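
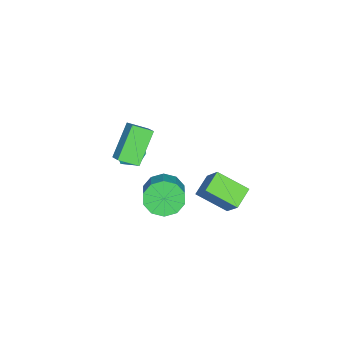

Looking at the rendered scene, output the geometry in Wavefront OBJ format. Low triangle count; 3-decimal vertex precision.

v 0.231 -1.52 3.402
v 0.764 -0.996 3.92
v -0.186 -0.567 2.866
v 0.348 -0.043 3.384
v 1.752 -1.657 1.976
v 2.286 -1.133 2.494
v 1.336 -0.704 1.44
v 1.869 -0.18 1.958
v 1.515 0.95 -0.088
v 2.054 0.085 -0.377
v 3.045 0.504 0.219
v 2.505 1.37 0.508
v 2.14 0.541 -0.84
v 3.131 0.96 -0.244
v 1.987 1.153 -1.015
v 2.977 1.572 -0.419
v 1.653 1.688 -0.837
v 2.644 2.107 -0.241
v 1.266 1.941 -0.372
v 2.257 2.36 0.224
v 0.975 1.816 0.201
v 1.966 2.235 0.797
v 0.889 1.36 0.664
v 1.88 1.779 1.26
v 1.043 0.748 0.839
v 2.033 1.167 1.435
v 1.376 0.213 0.661
v 2.367 0.632 1.257
v 1.763 -0.04 0.196
v 2.754 0.379 0.792
v 0.617 2.867 1.096
v 1.317 3.651 2.495
v 0.516 4.482 0.241
v 1.216 5.266 1.64
v 1.724 2.694 0.64
v 2.424 3.478 2.039
v 1.623 4.309 -0.215
v 2.323 5.093 1.184
v -1.689 -1.344 -1.084
v -0.929 -1.826 -1.002
v -2.371 -2.514 -1.638
v -1.611 -2.996 -1.556
v -2.061 -2.734 -0.817
v -1.639 -2.011 -0.475
v -1.661 -2.329 -2.165
v -1.239 -1.606 -1.823
v -0.911 -2.435 -1.671
v -1.158 -2.685 -0.838
v -2.142 -1.655 -1.802
v -2.389 -1.905 -0.969
f 2 4 1
f 5 2 1
f 1 4 3
f 3 5 1
f 2 8 4
f 6 2 5
f 6 8 2
f 4 8 3
f 7 5 3
f 3 8 7
f 7 6 5
f 8 6 7
f 10 9 13
f 10 13 11
f 11 13 14
f 11 14 12
f 13 9 15
f 13 15 14
f 14 15 16
f 14 16 12
f 15 9 17
f 15 17 16
f 16 17 18
f 16 18 12
f 17 9 19
f 17 19 18
f 18 19 20
f 18 20 12
f 19 9 21
f 19 21 20
f 20 21 22
f 20 22 12
f 21 9 23
f 21 23 22
f 22 23 24
f 22 24 12
f 23 9 25
f 23 25 24
f 24 25 26
f 24 26 12
f 25 9 27
f 25 27 26
f 26 27 28
f 26 28 12
f 27 9 29
f 27 29 28
f 28 29 30
f 28 30 12
f 29 9 10
f 29 10 30
f 30 10 11
f 30 11 12
f 32 34 31
f 35 32 31
f 31 34 33
f 33 35 31
f 32 38 34
f 36 32 35
f 36 38 32
f 34 38 33
f 37 35 33
f 33 38 37
f 37 36 35
f 38 36 37
f 39 50 44
f 39 44 40
f 39 40 46
f 39 46 49
f 39 49 50
f 40 44 48
f 44 50 43
f 50 49 41
f 49 46 45
f 46 40 47
f 42 48 43
f 42 43 41
f 42 41 45
f 42 45 47
f 42 47 48
f 43 48 44
f 41 43 50
f 45 41 49
f 47 45 46
f 48 47 40



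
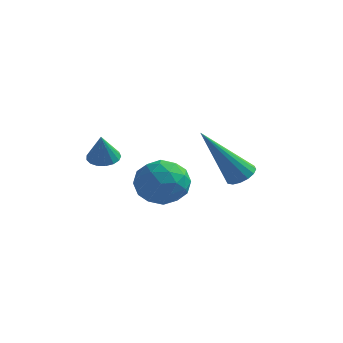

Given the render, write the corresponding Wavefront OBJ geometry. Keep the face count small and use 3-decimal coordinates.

v -3.594 -1.028 0.628
v -3.314 -1.412 0.442
v -3.466 -1.392 1.572
v -3.15 -1.237 0.487
v -3.088 -1.014 0.565
v -3.141 -0.794 0.657
v -3.298 -0.628 0.742
v -3.523 -0.554 0.801
v -3.764 -0.588 0.821
v -3.966 -0.722 0.796
v -4.083 -0.927 0.733
v -4.087 -1.155 0.645
v -3.979 -1.354 0.554
v -3.782 -1.478 0.48
v -3.543 -1.499 0.439
v 0.332 0.026 0.236
v 0.712 -0.314 0.261
v -0.552 -0.826 2.024
v 0.796 -0.107 0.402
v 0.756 0.136 0.497
v 0.603 0.349 0.523
v 0.377 0.476 0.472
v 0.139 0.482 0.357
v -0.047 0.366 0.21
v -0.131 0.159 0.07
v -0.091 -0.083 -0.026
v 0.062 -0.297 -0.052
v 0.288 -0.424 -0.001
v 0.526 -0.43 0.114
v -2.233 1.099 -0.825
v -1.772 0.698 -0.159
v -2.928 -0.158 -1.101
v -2.467 -0.559 -0.435
v -3.089 0.067 -0.24
v -2.66 0.844 -0.07
v -2.04 -0.304 -1.19
v -1.611 0.473 -1.02
v -1.652 -0.169 -0.385
v -2.3 0.06 0.203
v -2.4 0.48 -1.463
v -3.048 0.709 -0.875
v -1.942 1.009 -0.468
v -2.758 -0.469 -0.792
v -3.124 -0.101 -0.677
v -2.853 -0.337 -0.286
v -2.463 1.095 -0.415
v -2.192 0.859 -0.024
v -2.966 0.488 -0.071
v -2.508 -0.319 -1.236
v -2.237 -0.555 -0.845
v -1.847 0.877 -0.974
v -1.576 0.641 -0.583
v -1.734 0.052 -1.189
v -1.6 0.264 -0.209
v -2.008 -0.476 -0.371
v -1.758 -0.326 -0.815
v -1.506 0.131 -0.715
v -1.981 0.399 0.136
v -2.389 -0.341 -0.026
v -2.755 0.027 0.089
v -2.503 0.484 0.189
v -1.911 -0.111 0.003
v -2.311 0.881 -1.234
v -2.719 0.141 -1.396
v -2.197 0.056 -1.449
v -1.945 0.513 -1.349
v -2.692 1.016 -0.889
v -3.1 0.276 -1.051
v -3.194 0.409 -0.545
v -2.942 0.866 -0.445
v -2.789 0.651 -1.263
f 2 1 4
f 2 4 3
f 4 1 5
f 4 5 3
f 5 1 6
f 5 6 3
f 6 1 7
f 6 7 3
f 7 1 8
f 7 8 3
f 8 1 9
f 8 9 3
f 9 1 10
f 9 10 3
f 10 1 11
f 10 11 3
f 11 1 12
f 11 12 3
f 12 1 13
f 12 13 3
f 13 1 14
f 13 14 3
f 14 1 15
f 14 15 3
f 15 1 2
f 15 2 3
f 17 16 19
f 17 19 18
f 19 16 20
f 19 20 18
f 20 16 21
f 20 21 18
f 21 16 22
f 21 22 18
f 22 16 23
f 22 23 18
f 23 16 24
f 23 24 18
f 24 16 25
f 24 25 18
f 25 16 26
f 25 26 18
f 26 16 27
f 26 27 18
f 27 16 28
f 27 28 18
f 28 16 29
f 28 29 18
f 29 16 17
f 29 17 18
f 30 67 46
f 67 41 70
f 46 70 35
f 67 70 46
f 30 46 42
f 46 35 47
f 42 47 31
f 46 47 42
f 30 42 51
f 42 31 52
f 51 52 37
f 42 52 51
f 30 51 63
f 51 37 66
f 63 66 40
f 51 66 63
f 30 63 67
f 63 40 71
f 67 71 41
f 63 71 67
f 31 47 58
f 47 35 61
f 58 61 39
f 47 61 58
f 35 70 48
f 70 41 69
f 48 69 34
f 70 69 48
f 41 71 68
f 71 40 64
f 68 64 32
f 71 64 68
f 40 66 65
f 66 37 53
f 65 53 36
f 66 53 65
f 37 52 57
f 52 31 54
f 57 54 38
f 52 54 57
f 33 59 45
f 59 39 60
f 45 60 34
f 59 60 45
f 33 45 43
f 45 34 44
f 43 44 32
f 45 44 43
f 33 43 50
f 43 32 49
f 50 49 36
f 43 49 50
f 33 50 55
f 50 36 56
f 55 56 38
f 50 56 55
f 33 55 59
f 55 38 62
f 59 62 39
f 55 62 59
f 34 60 48
f 60 39 61
f 48 61 35
f 60 61 48
f 32 44 68
f 44 34 69
f 68 69 41
f 44 69 68
f 36 49 65
f 49 32 64
f 65 64 40
f 49 64 65
f 38 56 57
f 56 36 53
f 57 53 37
f 56 53 57
f 39 62 58
f 62 38 54
f 58 54 31
f 62 54 58



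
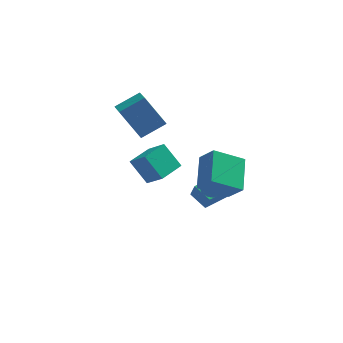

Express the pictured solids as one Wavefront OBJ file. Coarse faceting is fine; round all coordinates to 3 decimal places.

v -5.271 4.332 2.097
v -4.877 3.112 2.522
v -4.009 4.993 2.824
v -3.615 3.774 3.249
v -4.125 4.086 0.331
v -3.731 2.867 0.756
v -2.863 4.748 1.058
v -2.469 3.528 1.483
v 1.09 -1.309 -0.408
v -0.468 -1.83 0.546
v 1.075 0.518 0.565
v -0.483 -0.003 1.519
v 1.823 -1.797 0.521
v 0.265 -2.318 1.475
v 1.808 0.03 1.494
v 0.25 -0.491 2.448
v -2.011 -3.534 2.431
v -2.901 -3.055 3.619
v -2.833 -2.878 1.552
v -3.723 -2.399 2.74
v -1.197 -2.341 2.56
v -2.087 -1.862 3.748
v -2.019 -1.685 1.681
v -2.909 -1.206 2.869
v -0.043 0.368 -0.755
v 0.41 0.291 -0.279
v -0.05 -0.691 -0.921
v 0.403 -0.768 -0.445
v -0.213 -0.581 -0.288
v -0.208 0.073 -0.186
v 0.568 -0.473 -1.014
v 0.573 0.181 -0.912
v 0.788 -0.229 -0.439
v 0.305 -0.297 0.01
v 0.055 -0.103 -1.21
v -0.428 -0.171 -0.761
v 0.184 0.422 -0.502
v 0.176 -0.822 -0.698
v -0.186 -0.713 -0.606
v 0.08 -0.758 -0.326
v -0.179 0.294 -0.448
v 0.087 0.249 -0.168
v -0.279 -0.264 -0.173
v 0.273 -0.649 -1.032
v 0.539 -0.694 -0.752
v 0.28 0.358 -0.874
v 0.546 0.313 -0.594
v 0.639 -0.136 -1.027
v 0.673 0.071 -0.316
v 0.669 -0.551 -0.414
v 0.766 -0.378 -0.749
v 0.768 0.007 -0.688
v 0.389 0.032 -0.053
v 0.385 -0.591 -0.15
v 0.023 -0.481 -0.058
v 0.025 -0.096 0.002
v 0.611 -0.274 -0.147
v -0.025 0.191 -1.05
v -0.029 -0.432 -1.147
v 0.335 -0.304 -1.202
v 0.337 0.081 -1.142
v -0.309 0.151 -0.786
v -0.313 -0.471 -0.884
v -0.408 -0.407 -0.512
v -0.406 -0.022 -0.451
v -0.251 -0.126 -1.053
v -0.26 1.335 -3.412
v -0.024 1.071 -2.552
v -1.091 2.073 -2.957
v -0.855 1.808 -2.097
v 0.875 2.572 -3.343
v 1.111 2.307 -2.483
v 0.044 3.309 -2.888
v 0.28 3.045 -2.028
f 2 4 1
f 5 2 1
f 1 4 3
f 3 5 1
f 2 8 4
f 6 2 5
f 6 8 2
f 4 8 3
f 7 5 3
f 3 8 7
f 7 6 5
f 8 6 7
f 10 12 9
f 13 10 9
f 9 12 11
f 11 13 9
f 10 16 12
f 14 10 13
f 14 16 10
f 12 16 11
f 15 13 11
f 11 16 15
f 15 14 13
f 16 14 15
f 18 20 17
f 21 18 17
f 17 20 19
f 19 21 17
f 18 24 20
f 22 18 21
f 22 24 18
f 20 24 19
f 23 21 19
f 19 24 23
f 23 22 21
f 24 22 23
f 25 62 41
f 62 36 65
f 41 65 30
f 62 65 41
f 25 41 37
f 41 30 42
f 37 42 26
f 41 42 37
f 25 37 46
f 37 26 47
f 46 47 32
f 37 47 46
f 25 46 58
f 46 32 61
f 58 61 35
f 46 61 58
f 25 58 62
f 58 35 66
f 62 66 36
f 58 66 62
f 26 42 53
f 42 30 56
f 53 56 34
f 42 56 53
f 30 65 43
f 65 36 64
f 43 64 29
f 65 64 43
f 36 66 63
f 66 35 59
f 63 59 27
f 66 59 63
f 35 61 60
f 61 32 48
f 60 48 31
f 61 48 60
f 32 47 52
f 47 26 49
f 52 49 33
f 47 49 52
f 28 54 40
f 54 34 55
f 40 55 29
f 54 55 40
f 28 40 38
f 40 29 39
f 38 39 27
f 40 39 38
f 28 38 45
f 38 27 44
f 45 44 31
f 38 44 45
f 28 45 50
f 45 31 51
f 50 51 33
f 45 51 50
f 28 50 54
f 50 33 57
f 54 57 34
f 50 57 54
f 29 55 43
f 55 34 56
f 43 56 30
f 55 56 43
f 27 39 63
f 39 29 64
f 63 64 36
f 39 64 63
f 31 44 60
f 44 27 59
f 60 59 35
f 44 59 60
f 33 51 52
f 51 31 48
f 52 48 32
f 51 48 52
f 34 57 53
f 57 33 49
f 53 49 26
f 57 49 53
f 68 70 67
f 71 68 67
f 67 70 69
f 69 71 67
f 68 74 70
f 72 68 71
f 72 74 68
f 70 74 69
f 73 71 69
f 69 74 73
f 73 72 71
f 74 72 73



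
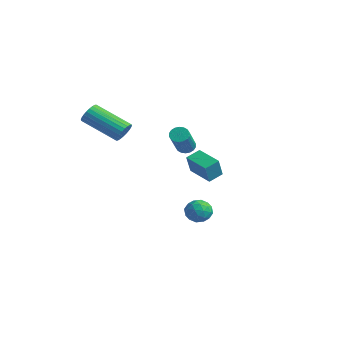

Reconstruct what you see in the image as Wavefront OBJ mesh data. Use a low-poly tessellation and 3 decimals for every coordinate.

v -0.887 -1.009 3.331
v -0.559 -1.003 3.858
v -2.205 -1.964 4.895
v -2.533 -1.971 4.369
v -0.675 -0.79 3.871
v -2.321 -1.751 4.908
v -0.822 -0.612 3.803
v -2.469 -1.573 4.84
v -0.98 -0.493 3.662
v -2.626 -1.454 4.699
v -1.123 -0.454 3.471
v -2.769 -1.415 4.508
v -1.231 -0.499 3.259
v -2.877 -1.46 4.296
v -1.286 -0.621 3.058
v -2.932 -1.582 4.095
v -1.28 -0.803 2.899
v -2.926 -1.764 3.936
v -1.215 -1.016 2.805
v -2.861 -1.977 3.842
v -1.099 -1.229 2.792
v -2.745 -2.19 3.829
v -0.951 -1.407 2.86
v -2.598 -2.368 3.897
v -0.794 -1.526 3.001
v -2.44 -2.487 4.038
v -0.651 -1.565 3.192
v -2.297 -2.526 4.229
v -0.543 -1.52 3.404
v -2.189 -2.481 4.441
v -0.488 -1.398 3.605
v -2.134 -2.359 4.642
v -0.494 -1.216 3.764
v -2.14 -2.177 4.801
v -3.068 4.191 0.587
v -2.609 4.364 0.387
v -1.592 3.241 1.753
v -2.052 3.069 1.953
v -2.656 4.524 0.553
v -1.64 3.401 1.92
v -2.786 4.618 0.727
v -1.77 3.495 2.094
v -2.971 4.627 0.872
v -1.955 3.504 2.239
v -3.176 4.55 0.961
v -2.159 3.427 2.328
v -3.359 4.403 0.976
v -2.343 3.28 2.343
v -3.485 4.213 0.914
v -2.468 3.09 2.281
v -3.528 4.019 0.787
v -2.511 2.896 2.153
v -3.48 3.859 0.62
v -2.464 2.736 1.987
v -3.35 3.765 0.446
v -2.334 2.642 1.813
v -3.165 3.756 0.301
v -2.149 2.633 1.668
v -2.961 3.833 0.212
v -1.944 2.71 1.579
v -2.777 3.98 0.197
v -1.761 2.857 1.564
v -2.652 4.17 0.259
v -1.635 3.047 1.626
v 3.015 0.152 1.809
v 3.271 -0.27 2.848
v 3.014 0.912 2.118
v 3.27 0.49 3.157
v 4.37 0.27 1.523
v 4.626 -0.152 2.562
v 4.369 1.03 1.832
v 4.625 0.608 2.871
v 0.349 2.003 -2.617
v 0.813 2.587 -2.743
v 0.947 1.753 -1.577
v 1.411 2.337 -1.703
v 0.684 2.461 -1.531
v 0.315 2.616 -2.174
v 1.445 1.724 -2.146
v 1.076 1.879 -2.789
v 1.491 2.415 -2.452
v 1.02 2.871 -2.072
v 0.74 1.469 -2.248
v 0.269 1.925 -1.868
v 0.529 2.317 -2.771
v 1.231 2.023 -1.549
v 0.804 2.096 -1.448
v 1.077 2.439 -1.522
v 0.236 2.334 -2.437
v 0.509 2.677 -2.511
v 0.432 2.603 -1.799
v 1.251 1.663 -1.809
v 1.524 2.006 -1.883
v 0.683 1.901 -2.798
v 0.956 2.244 -2.872
v 1.328 1.737 -2.521
v 1.2 2.56 -2.674
v 1.551 2.413 -2.063
v 1.571 2.052 -2.323
v 1.354 2.143 -2.701
v 0.923 2.827 -2.451
v 1.274 2.68 -1.84
v 0.847 2.753 -1.739
v 0.63 2.844 -2.116
v 1.321 2.726 -2.28
v 0.486 1.66 -2.48
v 0.837 1.513 -1.869
v 1.13 1.496 -2.204
v 0.913 1.587 -2.581
v 0.209 1.927 -2.257
v 0.56 1.78 -1.646
v 0.406 2.197 -1.619
v 0.189 2.288 -1.997
v 0.439 1.614 -2.04
f 2 1 5
f 2 5 3
f 3 5 6
f 3 6 4
f 5 1 7
f 5 7 6
f 6 7 8
f 6 8 4
f 7 1 9
f 7 9 8
f 8 9 10
f 8 10 4
f 9 1 11
f 9 11 10
f 10 11 12
f 10 12 4
f 11 1 13
f 11 13 12
f 12 13 14
f 12 14 4
f 13 1 15
f 13 15 14
f 14 15 16
f 14 16 4
f 15 1 17
f 15 17 16
f 16 17 18
f 16 18 4
f 17 1 19
f 17 19 18
f 18 19 20
f 18 20 4
f 19 1 21
f 19 21 20
f 20 21 22
f 20 22 4
f 21 1 23
f 21 23 22
f 22 23 24
f 22 24 4
f 23 1 25
f 23 25 24
f 24 25 26
f 24 26 4
f 25 1 27
f 25 27 26
f 26 27 28
f 26 28 4
f 27 1 29
f 27 29 28
f 28 29 30
f 28 30 4
f 29 1 31
f 29 31 30
f 30 31 32
f 30 32 4
f 31 1 33
f 31 33 32
f 32 33 34
f 32 34 4
f 33 1 2
f 33 2 34
f 34 2 3
f 34 3 4
f 36 35 39
f 36 39 37
f 37 39 40
f 37 40 38
f 39 35 41
f 39 41 40
f 40 41 42
f 40 42 38
f 41 35 43
f 41 43 42
f 42 43 44
f 42 44 38
f 43 35 45
f 43 45 44
f 44 45 46
f 44 46 38
f 45 35 47
f 45 47 46
f 46 47 48
f 46 48 38
f 47 35 49
f 47 49 48
f 48 49 50
f 48 50 38
f 49 35 51
f 49 51 50
f 50 51 52
f 50 52 38
f 51 35 53
f 51 53 52
f 52 53 54
f 52 54 38
f 53 35 55
f 53 55 54
f 54 55 56
f 54 56 38
f 55 35 57
f 55 57 56
f 56 57 58
f 56 58 38
f 57 35 59
f 57 59 58
f 58 59 60
f 58 60 38
f 59 35 61
f 59 61 60
f 60 61 62
f 60 62 38
f 61 35 63
f 61 63 62
f 62 63 64
f 62 64 38
f 63 35 36
f 63 36 64
f 64 36 37
f 64 37 38
f 66 68 65
f 69 66 65
f 65 68 67
f 67 69 65
f 66 72 68
f 70 66 69
f 70 72 66
f 68 72 67
f 71 69 67
f 67 72 71
f 71 70 69
f 72 70 71
f 73 110 89
f 110 84 113
f 89 113 78
f 110 113 89
f 73 89 85
f 89 78 90
f 85 90 74
f 89 90 85
f 73 85 94
f 85 74 95
f 94 95 80
f 85 95 94
f 73 94 106
f 94 80 109
f 106 109 83
f 94 109 106
f 73 106 110
f 106 83 114
f 110 114 84
f 106 114 110
f 74 90 101
f 90 78 104
f 101 104 82
f 90 104 101
f 78 113 91
f 113 84 112
f 91 112 77
f 113 112 91
f 84 114 111
f 114 83 107
f 111 107 75
f 114 107 111
f 83 109 108
f 109 80 96
f 108 96 79
f 109 96 108
f 80 95 100
f 95 74 97
f 100 97 81
f 95 97 100
f 76 102 88
f 102 82 103
f 88 103 77
f 102 103 88
f 76 88 86
f 88 77 87
f 86 87 75
f 88 87 86
f 76 86 93
f 86 75 92
f 93 92 79
f 86 92 93
f 76 93 98
f 93 79 99
f 98 99 81
f 93 99 98
f 76 98 102
f 98 81 105
f 102 105 82
f 98 105 102
f 77 103 91
f 103 82 104
f 91 104 78
f 103 104 91
f 75 87 111
f 87 77 112
f 111 112 84
f 87 112 111
f 79 92 108
f 92 75 107
f 108 107 83
f 92 107 108
f 81 99 100
f 99 79 96
f 100 96 80
f 99 96 100
f 82 105 101
f 105 81 97
f 101 97 74
f 105 97 101



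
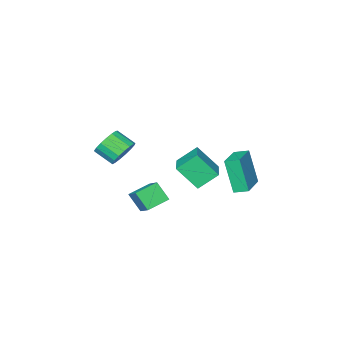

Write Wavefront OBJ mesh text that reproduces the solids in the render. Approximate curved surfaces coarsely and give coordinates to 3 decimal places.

v -3.216 3.17 -0.316
v -3.197 2.451 1.647
v -3.681 3.802 -0.079
v -3.662 3.083 1.883
v -1.758 4.117 0.017
v -1.739 3.398 1.979
v -2.223 4.749 0.253
v -2.204 4.03 2.216
v 2.949 1.253 3.323
v 3.301 1.775 3.909
v 3.683 0.83 4.523
v 3.331 0.307 3.937
v 2.919 1.712 4.049
v 3.301 0.767 4.663
v 2.545 1.544 4.023
v 2.926 0.599 4.638
v 2.262 1.31 3.837
v 2.644 0.364 4.451
v 2.138 1.062 3.533
v 2.519 0.116 4.147
v 2.199 0.858 3.181
v 2.58 -0.088 3.795
v 2.432 0.744 2.861
v 2.813 -0.201 3.475
v 2.783 0.747 2.647
v 3.165 -0.198 3.261
v 3.173 0.866 2.588
v 3.555 -0.08 3.202
v 3.511 1.073 2.697
v 3.893 0.128 3.311
v 3.721 1.322 2.95
v 4.102 0.376 3.564
v 3.754 1.554 3.288
v 4.135 0.609 3.902
v 3.602 1.718 3.634
v 3.984 0.773 4.248
v 2.344 2.53 1.526
v 2.643 3.499 2.222
v 2.161 3.252 0.599
v 2.46 4.221 1.295
v 3.56 2.399 1.185
v 3.859 3.368 1.881
v 3.377 3.121 0.258
v 3.676 4.09 0.954
v -3.34 -0.565 -1.993
v -2.696 -1.571 -0.714
v -4.33 -0.057 -1.095
v -3.685 -1.063 0.184
v -2.155 0.843 -1.484
v -1.51 -0.163 -0.205
v -3.144 1.351 -0.586
v -2.5 0.345 0.693
f 2 4 1
f 5 2 1
f 1 4 3
f 3 5 1
f 2 8 4
f 6 2 5
f 6 8 2
f 4 8 3
f 7 5 3
f 3 8 7
f 7 6 5
f 8 6 7
f 10 9 13
f 10 13 11
f 11 13 14
f 11 14 12
f 13 9 15
f 13 15 14
f 14 15 16
f 14 16 12
f 15 9 17
f 15 17 16
f 16 17 18
f 16 18 12
f 17 9 19
f 17 19 18
f 18 19 20
f 18 20 12
f 19 9 21
f 19 21 20
f 20 21 22
f 20 22 12
f 21 9 23
f 21 23 22
f 22 23 24
f 22 24 12
f 23 9 25
f 23 25 24
f 24 25 26
f 24 26 12
f 25 9 27
f 25 27 26
f 26 27 28
f 26 28 12
f 27 9 29
f 27 29 28
f 28 29 30
f 28 30 12
f 29 9 31
f 29 31 30
f 30 31 32
f 30 32 12
f 31 9 33
f 31 33 32
f 32 33 34
f 32 34 12
f 33 9 35
f 33 35 34
f 34 35 36
f 34 36 12
f 35 9 10
f 35 10 36
f 36 10 11
f 36 11 12
f 38 40 37
f 41 38 37
f 37 40 39
f 39 41 37
f 38 44 40
f 42 38 41
f 42 44 38
f 40 44 39
f 43 41 39
f 39 44 43
f 43 42 41
f 44 42 43
f 46 48 45
f 49 46 45
f 45 48 47
f 47 49 45
f 46 52 48
f 50 46 49
f 50 52 46
f 48 52 47
f 51 49 47
f 47 52 51
f 51 50 49
f 52 50 51



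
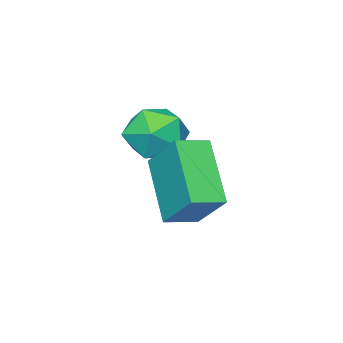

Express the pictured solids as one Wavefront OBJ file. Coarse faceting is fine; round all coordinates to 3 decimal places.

v -3.934 0.083 -1.582
v -3.343 0.251 -0.794
v -2.857 -0.971 -2.166
v -2.266 -0.803 -1.378
v -3.133 -1.283 -1.258
v -3.799 -0.632 -0.897
v -2.401 -0.088 -2.063
v -3.067 0.563 -1.702
v -2.396 0.145 -1.092
v -2.848 -0.593 -0.594
v -3.352 -0.127 -2.366
v -3.804 -0.865 -1.868
v -2.271 1.907 -3.621
v -3.147 0.545 -2.222
v -2.099 3.021 -2.43
v -2.975 1.659 -1.03
v -1.365 1.541 -3.41
v -2.241 0.179 -2.01
v -1.193 2.655 -2.218
v -2.069 1.293 -0.819
f 1 12 6
f 1 6 2
f 1 2 8
f 1 8 11
f 1 11 12
f 2 6 10
f 6 12 5
f 12 11 3
f 11 8 7
f 8 2 9
f 4 10 5
f 4 5 3
f 4 3 7
f 4 7 9
f 4 9 10
f 5 10 6
f 3 5 12
f 7 3 11
f 9 7 8
f 10 9 2
f 14 16 13
f 17 14 13
f 13 16 15
f 15 17 13
f 14 20 16
f 18 14 17
f 18 20 14
f 16 20 15
f 19 17 15
f 15 20 19
f 19 18 17
f 20 18 19



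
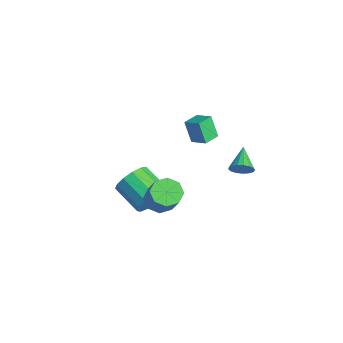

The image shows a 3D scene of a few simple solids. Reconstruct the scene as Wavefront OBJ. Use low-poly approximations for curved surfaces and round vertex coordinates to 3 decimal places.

v 3.071 -2.807 -2.232
v 3.708 -2.365 -2.708
v 4.926 -2.371 -1.085
v 4.289 -2.813 -0.608
v 3.272 -1.932 -2.38
v 4.49 -1.938 -0.756
v 2.718 -2.012 -1.964
v 3.937 -2.018 -0.341
v 2.371 -2.557 -1.706
v 3.59 -2.563 -0.082
v 2.434 -3.249 -1.755
v 3.652 -3.255 -0.132
v 2.87 -3.682 -2.084
v 4.088 -3.688 -0.46
v 3.423 -3.602 -2.499
v 4.642 -3.608 -0.876
v 3.77 -3.057 -2.758
v 4.989 -3.063 -1.134
v -3.614 1.909 -3.376
v -4.125 1.66 -1.988
v -2.736 2.462 -2.953
v -3.247 2.213 -1.565
v -3.053 0.987 -3.335
v -3.564 0.738 -1.947
v -2.175 1.54 -2.912
v -2.686 1.291 -1.524
v 3.248 1.685 -0.795
v 3.45 1.373 -0.19
v 1.972 2.235 -0.085
v 3.592 1.681 -0.173
v 3.655 1.99 -0.3
v 3.625 2.229 -0.539
v 3.509 2.344 -0.837
v 3.333 2.307 -1.126
v 3.137 2.128 -1.338
v 2.967 1.847 -1.426
v 2.861 1.529 -1.37
v 2.844 1.247 -1.181
v 2.919 1.065 -0.904
v 3.07 1.025 -0.602
v 3.261 1.136 -0.344
v 1.999 -2.847 -3.262
v 2.616 -3.469 -2.598
v 1.019 -4.216 -1.814
v 0.401 -3.593 -2.478
v 2.516 -2.938 -2.296
v 0.919 -3.685 -1.511
v 2.252 -2.377 -2.3
v 0.654 -3.124 -1.516
v 1.907 -1.966 -2.61
v 0.31 -2.713 -1.825
v 1.592 -1.834 -3.127
v -0.006 -2.581 -2.342
v 1.405 -2.023 -3.687
v -0.192 -2.77 -2.902
v 1.408 -2.474 -4.112
v -0.19 -3.221 -3.328
v 1.597 -3.043 -4.267
v -0 -3.79 -3.483
v 1.915 -3.55 -4.104
v 0.317 -4.297 -3.319
v 2.259 -3.833 -3.673
v 0.661 -4.58 -2.888
v 2.52 -3.803 -3.112
v 0.923 -4.55 -2.327
f 2 1 5
f 2 5 3
f 3 5 6
f 3 6 4
f 5 1 7
f 5 7 6
f 6 7 8
f 6 8 4
f 7 1 9
f 7 9 8
f 8 9 10
f 8 10 4
f 9 1 11
f 9 11 10
f 10 11 12
f 10 12 4
f 11 1 13
f 11 13 12
f 12 13 14
f 12 14 4
f 13 1 15
f 13 15 14
f 14 15 16
f 14 16 4
f 15 1 17
f 15 17 16
f 16 17 18
f 16 18 4
f 17 1 2
f 17 2 18
f 18 2 3
f 18 3 4
f 20 22 19
f 23 20 19
f 19 22 21
f 21 23 19
f 20 26 22
f 24 20 23
f 24 26 20
f 22 26 21
f 25 23 21
f 21 26 25
f 25 24 23
f 26 24 25
f 28 27 30
f 28 30 29
f 30 27 31
f 30 31 29
f 31 27 32
f 31 32 29
f 32 27 33
f 32 33 29
f 33 27 34
f 33 34 29
f 34 27 35
f 34 35 29
f 35 27 36
f 35 36 29
f 36 27 37
f 36 37 29
f 37 27 38
f 37 38 29
f 38 27 39
f 38 39 29
f 39 27 40
f 39 40 29
f 40 27 41
f 40 41 29
f 41 27 28
f 41 28 29
f 43 42 46
f 43 46 44
f 44 46 47
f 44 47 45
f 46 42 48
f 46 48 47
f 47 48 49
f 47 49 45
f 48 42 50
f 48 50 49
f 49 50 51
f 49 51 45
f 50 42 52
f 50 52 51
f 51 52 53
f 51 53 45
f 52 42 54
f 52 54 53
f 53 54 55
f 53 55 45
f 54 42 56
f 54 56 55
f 55 56 57
f 55 57 45
f 56 42 58
f 56 58 57
f 57 58 59
f 57 59 45
f 58 42 60
f 58 60 59
f 59 60 61
f 59 61 45
f 60 42 62
f 60 62 61
f 61 62 63
f 61 63 45
f 62 42 64
f 62 64 63
f 63 64 65
f 63 65 45
f 64 42 43
f 64 43 65
f 65 43 44
f 65 44 45



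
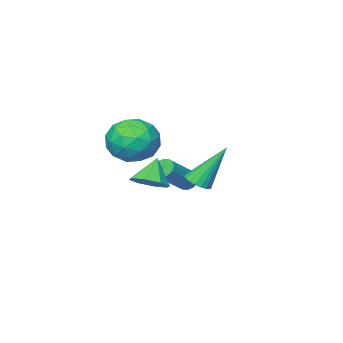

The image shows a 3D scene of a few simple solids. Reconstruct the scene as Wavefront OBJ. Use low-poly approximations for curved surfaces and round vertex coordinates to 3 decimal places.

v 0.363 3.173 -0.031
v 0.904 3.099 0.263
v -0.543 3.847 1.811
v 0.92 3.343 0.181
v 0.84 3.558 0.063
v 0.677 3.706 -0.071
v 0.46 3.762 -0.198
v 0.226 3.716 -0.297
v 0.016 3.576 -0.349
v -0.134 3.367 -0.346
v -0.198 3.124 -0.289
v -0.166 2.889 -0.187
v -0.041 2.704 -0.058
v 0.153 2.6 0.076
v 0.383 2.594 0.191
v 0.61 2.689 0.268
v 0.795 2.868 0.293
v -0.356 -0.691 0.917
v 0.42 -1.135 0.041
v -1.04 -2.565 1.259
v -0.264 -3.009 0.383
v 0.195 -2.562 1.458
v 0.618 -1.404 1.247
v -1.238 -2.296 0.053
v -0.815 -1.138 -0.158
v -0.125 -2.126 -0.493
v 0.761 -2.291 0.376
v -1.381 -1.409 0.924
v -0.495 -1.574 1.793
v 0.092 -0.748 0.449
v -0.712 -2.952 0.851
v -0.443 -2.689 1.483
v 0.014 -2.95 0.969
v 0.208 -0.907 1.157
v 0.665 -1.167 0.643
v 0.532 -2.007 1.476
v -1.285 -2.533 0.657
v -0.828 -2.793 0.143
v -0.634 -0.75 0.331
v -0.177 -1.011 -0.183
v -1.152 -1.693 -0.176
v 0.228 -1.592 -0.38
v -0.174 -2.694 -0.178
v -0.747 -2.275 -0.372
v -0.498 -1.594 -0.497
v 0.749 -1.689 0.131
v 0.346 -2.79 0.332
v 0.616 -2.528 0.964
v 0.865 -1.847 0.84
v 0.428 -2.272 -0.183
v -0.966 -0.91 0.968
v -1.369 -2.011 1.169
v -1.485 -1.853 0.46
v -1.236 -1.172 0.336
v -0.446 -1.006 1.478
v -0.848 -2.108 1.68
v -0.122 -2.106 1.797
v 0.127 -1.425 1.672
v -1.048 -1.428 1.483
v -2.635 -1.064 -2.008
v -2.308 -1.045 -2.437
v -0.799 -0.858 -1.282
v -1.125 -0.876 -0.852
v -2.378 -0.779 -2.388
v -0.869 -0.592 -1.233
v -2.518 -0.589 -2.238
v -1.008 -0.402 -1.082
v -2.688 -0.527 -2.025
v -1.179 -0.339 -0.87
v -2.844 -0.608 -1.808
v -1.335 -0.42 -0.652
v -2.944 -0.811 -1.644
v -1.435 -0.624 -0.489
v -2.961 -1.082 -1.578
v -1.452 -0.895 -0.423
v -2.891 -1.348 -1.627
v -1.382 -1.161 -0.472
v -2.752 -1.538 -1.778
v -1.242 -1.351 -0.622
v -2.581 -1.601 -1.99
v -1.072 -1.413 -0.835
v -2.425 -1.52 -2.208
v -0.916 -1.332 -1.052
v -2.325 -1.316 -2.371
v -0.816 -1.129 -1.216
v 0.657 0.473 -0.848
v 1.144 -0.243 -0.764
v -0.017 0.147 0.288
v 1.41 0.284 -0.455
v 1.234 0.921 -0.376
v 0.721 1.296 -0.573
v 0.17 1.189 -0.931
v -0.096 0.663 -1.24
v 0.079 0.025 -1.319
v 0.593 -0.35 -1.122
f 2 1 4
f 2 4 3
f 4 1 5
f 4 5 3
f 5 1 6
f 5 6 3
f 6 1 7
f 6 7 3
f 7 1 8
f 7 8 3
f 8 1 9
f 8 9 3
f 9 1 10
f 9 10 3
f 10 1 11
f 10 11 3
f 11 1 12
f 11 12 3
f 12 1 13
f 12 13 3
f 13 1 14
f 13 14 3
f 14 1 15
f 14 15 3
f 15 1 16
f 15 16 3
f 16 1 17
f 16 17 3
f 17 1 2
f 17 2 3
f 18 55 34
f 55 29 58
f 34 58 23
f 55 58 34
f 18 34 30
f 34 23 35
f 30 35 19
f 34 35 30
f 18 30 39
f 30 19 40
f 39 40 25
f 30 40 39
f 18 39 51
f 39 25 54
f 51 54 28
f 39 54 51
f 18 51 55
f 51 28 59
f 55 59 29
f 51 59 55
f 19 35 46
f 35 23 49
f 46 49 27
f 35 49 46
f 23 58 36
f 58 29 57
f 36 57 22
f 58 57 36
f 29 59 56
f 59 28 52
f 56 52 20
f 59 52 56
f 28 54 53
f 54 25 41
f 53 41 24
f 54 41 53
f 25 40 45
f 40 19 42
f 45 42 26
f 40 42 45
f 21 47 33
f 47 27 48
f 33 48 22
f 47 48 33
f 21 33 31
f 33 22 32
f 31 32 20
f 33 32 31
f 21 31 38
f 31 20 37
f 38 37 24
f 31 37 38
f 21 38 43
f 38 24 44
f 43 44 26
f 38 44 43
f 21 43 47
f 43 26 50
f 47 50 27
f 43 50 47
f 22 48 36
f 48 27 49
f 36 49 23
f 48 49 36
f 20 32 56
f 32 22 57
f 56 57 29
f 32 57 56
f 24 37 53
f 37 20 52
f 53 52 28
f 37 52 53
f 26 44 45
f 44 24 41
f 45 41 25
f 44 41 45
f 27 50 46
f 50 26 42
f 46 42 19
f 50 42 46
f 61 60 64
f 61 64 62
f 62 64 65
f 62 65 63
f 64 60 66
f 64 66 65
f 65 66 67
f 65 67 63
f 66 60 68
f 66 68 67
f 67 68 69
f 67 69 63
f 68 60 70
f 68 70 69
f 69 70 71
f 69 71 63
f 70 60 72
f 70 72 71
f 71 72 73
f 71 73 63
f 72 60 74
f 72 74 73
f 73 74 75
f 73 75 63
f 74 60 76
f 74 76 75
f 75 76 77
f 75 77 63
f 76 60 78
f 76 78 77
f 77 78 79
f 77 79 63
f 78 60 80
f 78 80 79
f 79 80 81
f 79 81 63
f 80 60 82
f 80 82 81
f 81 82 83
f 81 83 63
f 82 60 84
f 82 84 83
f 83 84 85
f 83 85 63
f 84 60 61
f 84 61 85
f 85 61 62
f 85 62 63
f 87 86 89
f 87 89 88
f 89 86 90
f 89 90 88
f 90 86 91
f 90 91 88
f 91 86 92
f 91 92 88
f 92 86 93
f 92 93 88
f 93 86 94
f 93 94 88
f 94 86 95
f 94 95 88
f 95 86 87
f 95 87 88



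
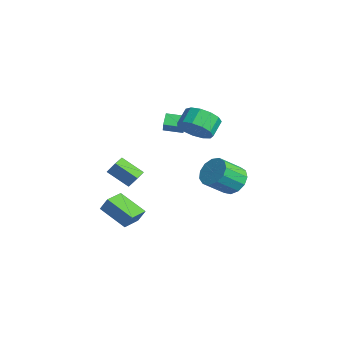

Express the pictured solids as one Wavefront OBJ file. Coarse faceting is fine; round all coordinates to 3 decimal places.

v -0.168 -0.16 2.721
v -0.729 0.243 3.199
v 0.39 0.778 2.585
v -0.171 1.181 3.063
v 0.311 -0.341 3.437
v -0.25 0.062 3.915
v 0.869 0.597 3.301
v 0.308 1 3.779
v -1.086 -2.681 -2.807
v -0.807 -2.36 -2.002
v 0.347 -1.852 -3.634
v 0.626 -1.531 -2.829
v -0.366 -3.749 -2.631
v -0.087 -3.428 -1.826
v 1.067 -2.92 -3.458
v 1.346 -2.599 -2.653
v 2.669 -4.519 2.093
v 3.01 -4.185 2.82
v 2.109 -3.92 2.08
v 2.45 -3.586 2.807
v 3.57 -3.694 1.293
v 3.911 -3.36 2.02
v 3.01 -3.095 1.28
v 3.351 -2.761 2.007
v 1.918 0.763 3.572
v 2.382 0.38 4.42
v 1.826 1.115 5.056
v 1.362 1.497 4.208
v 2.727 0.811 4.224
v 2.171 1.546 4.86
v 2.815 1.227 3.821
v 2.259 1.962 4.457
v 2.619 1.495 3.338
v 2.062 2.23 3.974
v 2.199 1.531 2.93
v 1.643 2.266 3.566
v 1.691 1.323 2.726
v 1.135 2.058 3.362
v 1.255 0.937 2.79
v 0.698 1.672 3.426
v 1.029 0.496 3.103
v 0.473 1.231 3.739
v 1.086 0.139 3.564
v 0.529 0.874 4.2
v 1.407 -0.02 4.028
v 0.85 0.715 4.664
v 1.89 0.07 4.347
v 1.334 0.805 4.983
v 0.597 3.709 -1.734
v 1.213 3.234 -2.346
v 1.28 1.917 -1.258
v 0.663 2.391 -0.646
v 1.533 3.535 -2.002
v 1.6 2.217 -0.915
v 1.556 3.89 -1.573
v 1.623 2.573 -0.485
v 1.275 4.188 -1.195
v 1.342 2.871 -0.107
v 0.778 4.334 -0.988
v 0.845 3.016 0.1
v 0.223 4.281 -1.018
v 0.29 2.964 0.07
v -0.213 4.047 -1.275
v -0.146 2.729 -0.187
v -0.392 3.705 -1.678
v -0.325 2.387 -0.59
v -0.257 3.364 -2.099
v -0.19 2.047 -1.011
v 0.149 3.133 -2.404
v 0.216 1.816 -1.316
v 0.697 3.085 -2.496
v 0.764 1.767 -1.408
f 2 4 1
f 5 2 1
f 1 4 3
f 3 5 1
f 2 8 4
f 6 2 5
f 6 8 2
f 4 8 3
f 7 5 3
f 3 8 7
f 7 6 5
f 8 6 7
f 10 12 9
f 13 10 9
f 9 12 11
f 11 13 9
f 10 16 12
f 14 10 13
f 14 16 10
f 12 16 11
f 15 13 11
f 11 16 15
f 15 14 13
f 16 14 15
f 18 20 17
f 21 18 17
f 17 20 19
f 19 21 17
f 18 24 20
f 22 18 21
f 22 24 18
f 20 24 19
f 23 21 19
f 19 24 23
f 23 22 21
f 24 22 23
f 26 25 29
f 26 29 27
f 27 29 30
f 27 30 28
f 29 25 31
f 29 31 30
f 30 31 32
f 30 32 28
f 31 25 33
f 31 33 32
f 32 33 34
f 32 34 28
f 33 25 35
f 33 35 34
f 34 35 36
f 34 36 28
f 35 25 37
f 35 37 36
f 36 37 38
f 36 38 28
f 37 25 39
f 37 39 38
f 38 39 40
f 38 40 28
f 39 25 41
f 39 41 40
f 40 41 42
f 40 42 28
f 41 25 43
f 41 43 42
f 42 43 44
f 42 44 28
f 43 25 45
f 43 45 44
f 44 45 46
f 44 46 28
f 45 25 47
f 45 47 46
f 46 47 48
f 46 48 28
f 47 25 26
f 47 26 48
f 48 26 27
f 48 27 28
f 50 49 53
f 50 53 51
f 51 53 54
f 51 54 52
f 53 49 55
f 53 55 54
f 54 55 56
f 54 56 52
f 55 49 57
f 55 57 56
f 56 57 58
f 56 58 52
f 57 49 59
f 57 59 58
f 58 59 60
f 58 60 52
f 59 49 61
f 59 61 60
f 60 61 62
f 60 62 52
f 61 49 63
f 61 63 62
f 62 63 64
f 62 64 52
f 63 49 65
f 63 65 64
f 64 65 66
f 64 66 52
f 65 49 67
f 65 67 66
f 66 67 68
f 66 68 52
f 67 49 69
f 67 69 68
f 68 69 70
f 68 70 52
f 69 49 71
f 69 71 70
f 70 71 72
f 70 72 52
f 71 49 50
f 71 50 72
f 72 50 51
f 72 51 52



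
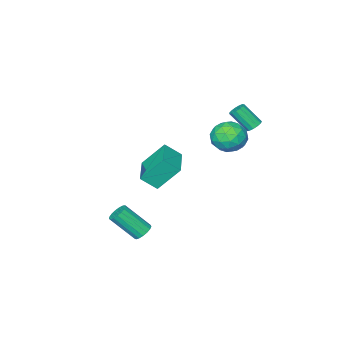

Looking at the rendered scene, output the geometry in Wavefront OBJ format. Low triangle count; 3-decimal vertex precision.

v -3.806 2.18 2.716
v -3.325 2.354 2.624
v -2.793 1.494 3.771
v -3.274 1.32 3.864
v -3.444 2.539 2.817
v -2.912 1.679 3.965
v -3.677 2.61 2.979
v -3.145 1.75 4.127
v -3.952 2.545 3.057
v -3.42 1.684 4.205
v -4.18 2.363 3.027
v -3.648 1.503 4.175
v -4.29 2.124 2.898
v -3.758 1.263 4.046
v -4.246 1.903 2.712
v -3.714 1.042 3.859
v -4.062 1.769 2.527
v -3.53 0.909 3.674
v -3.797 1.766 2.402
v -3.265 0.906 3.549
v -3.535 1.895 2.376
v -3.003 1.034 3.524
v -3.359 2.114 2.459
v -2.827 1.254 3.607
v -2.805 2.628 2.801
v -2.134 3.083 3.535
v -1.426 1.817 2.045
v -0.755 2.272 2.779
v -1.469 1.505 3.092
v -2.321 2.006 3.559
v -1.239 2.894 2.021
v -2.091 3.395 2.488
v -1.167 3.248 3.053
v -1.309 2.389 3.715
v -2.251 2.511 1.865
v -2.393 1.652 2.527
v -2.591 2.927 3.234
v -0.969 1.973 2.346
v -1.389 1.522 2.53
v -0.995 1.79 2.961
v -2.7 2.294 3.249
v -2.306 2.562 3.68
v -1.915 1.634 3.42
v -1.254 2.338 1.9
v -0.86 2.606 2.331
v -2.565 3.11 2.619
v -2.171 3.378 3.05
v -1.645 3.266 2.16
v -1.628 3.291 3.382
v -0.817 2.814 2.938
v -1.101 3.18 2.492
v -1.602 3.474 2.767
v -1.711 2.787 3.772
v -0.901 2.31 3.327
v -1.32 1.859 3.512
v -1.821 2.154 3.786
v -1.143 2.883 3.488
v -2.659 2.59 2.253
v -1.849 2.113 1.808
v -1.739 2.746 1.794
v -2.24 3.041 2.068
v -2.743 2.086 2.642
v -1.932 1.609 2.198
v -1.958 1.426 2.813
v -2.459 1.72 3.088
v -2.417 2.017 2.092
v 2.156 -0.032 -4.497
v 2.523 0.461 -4.36
v 3.432 -0.615 -2.926
v 3.064 -1.108 -3.063
v 2.284 0.498 -4.181
v 3.192 -0.578 -2.747
v 2.015 0.413 -4.074
v 2.923 -0.663 -2.64
v 1.778 0.226 -4.064
v 2.687 -0.85 -2.63
v 1.628 -0.019 -4.153
v 2.537 -1.095 -2.719
v 1.599 -0.268 -4.321
v 2.507 -1.344 -2.887
v 1.697 -0.463 -4.53
v 2.606 -1.539 -3.095
v 1.9 -0.559 -4.73
v 2.809 -1.635 -3.296
v 2.162 -0.534 -4.878
v 3.071 -1.61 -3.444
v 2.423 -0.394 -4.938
v 3.331 -1.47 -3.504
v 2.622 -0.172 -4.897
v 3.531 -1.248 -3.463
v 2.714 0.083 -4.765
v 3.623 -0.993 -3.33
v 2.679 0.311 -4.571
v 3.587 -0.765 -3.137
v -2.57 -2.49 -1.382
v -1.84 -3.126 -0.575
v -1.243 -0.954 -1.373
v -0.513 -1.59 -0.566
v -1.587 -3.33 -2.934
v -0.857 -3.966 -2.127
v -0.26 -1.794 -2.925
v 0.47 -2.43 -2.118
f 2 1 5
f 2 5 3
f 3 5 6
f 3 6 4
f 5 1 7
f 5 7 6
f 6 7 8
f 6 8 4
f 7 1 9
f 7 9 8
f 8 9 10
f 8 10 4
f 9 1 11
f 9 11 10
f 10 11 12
f 10 12 4
f 11 1 13
f 11 13 12
f 12 13 14
f 12 14 4
f 13 1 15
f 13 15 14
f 14 15 16
f 14 16 4
f 15 1 17
f 15 17 16
f 16 17 18
f 16 18 4
f 17 1 19
f 17 19 18
f 18 19 20
f 18 20 4
f 19 1 21
f 19 21 20
f 20 21 22
f 20 22 4
f 21 1 23
f 21 23 22
f 22 23 24
f 22 24 4
f 23 1 2
f 23 2 24
f 24 2 3
f 24 3 4
f 25 62 41
f 62 36 65
f 41 65 30
f 62 65 41
f 25 41 37
f 41 30 42
f 37 42 26
f 41 42 37
f 25 37 46
f 37 26 47
f 46 47 32
f 37 47 46
f 25 46 58
f 46 32 61
f 58 61 35
f 46 61 58
f 25 58 62
f 58 35 66
f 62 66 36
f 58 66 62
f 26 42 53
f 42 30 56
f 53 56 34
f 42 56 53
f 30 65 43
f 65 36 64
f 43 64 29
f 65 64 43
f 36 66 63
f 66 35 59
f 63 59 27
f 66 59 63
f 35 61 60
f 61 32 48
f 60 48 31
f 61 48 60
f 32 47 52
f 47 26 49
f 52 49 33
f 47 49 52
f 28 54 40
f 54 34 55
f 40 55 29
f 54 55 40
f 28 40 38
f 40 29 39
f 38 39 27
f 40 39 38
f 28 38 45
f 38 27 44
f 45 44 31
f 38 44 45
f 28 45 50
f 45 31 51
f 50 51 33
f 45 51 50
f 28 50 54
f 50 33 57
f 54 57 34
f 50 57 54
f 29 55 43
f 55 34 56
f 43 56 30
f 55 56 43
f 27 39 63
f 39 29 64
f 63 64 36
f 39 64 63
f 31 44 60
f 44 27 59
f 60 59 35
f 44 59 60
f 33 51 52
f 51 31 48
f 52 48 32
f 51 48 52
f 34 57 53
f 57 33 49
f 53 49 26
f 57 49 53
f 68 67 71
f 68 71 69
f 69 71 72
f 69 72 70
f 71 67 73
f 71 73 72
f 72 73 74
f 72 74 70
f 73 67 75
f 73 75 74
f 74 75 76
f 74 76 70
f 75 67 77
f 75 77 76
f 76 77 78
f 76 78 70
f 77 67 79
f 77 79 78
f 78 79 80
f 78 80 70
f 79 67 81
f 79 81 80
f 80 81 82
f 80 82 70
f 81 67 83
f 81 83 82
f 82 83 84
f 82 84 70
f 83 67 85
f 83 85 84
f 84 85 86
f 84 86 70
f 85 67 87
f 85 87 86
f 86 87 88
f 86 88 70
f 87 67 89
f 87 89 88
f 88 89 90
f 88 90 70
f 89 67 91
f 89 91 90
f 90 91 92
f 90 92 70
f 91 67 93
f 91 93 92
f 92 93 94
f 92 94 70
f 93 67 68
f 93 68 94
f 94 68 69
f 94 69 70
f 96 98 95
f 99 96 95
f 95 98 97
f 97 99 95
f 96 102 98
f 100 96 99
f 100 102 96
f 98 102 97
f 101 99 97
f 97 102 101
f 101 100 99
f 102 100 101



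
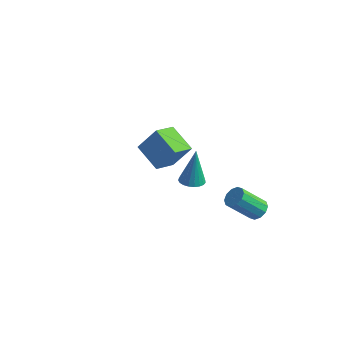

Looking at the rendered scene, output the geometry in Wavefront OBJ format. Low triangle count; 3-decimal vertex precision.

v 2.607 -2.531 1.552
v 3.209 -2.219 1.502
v 2.613 -2.209 3.628
v 3.028 -2.004 1.469
v 2.775 -1.88 1.451
v 2.492 -1.868 1.45
v 2.23 -1.972 1.467
v 2.032 -2.171 1.498
v 1.934 -2.433 1.539
v 1.952 -2.712 1.583
v 2.083 -2.96 1.621
v 2.305 -3.133 1.647
v 2.579 -3.202 1.657
v 2.858 -3.155 1.648
v 3.093 -3.001 1.624
v 3.244 -2.764 1.587
v 3.285 -2.488 1.544
v -2.787 1.573 -2.777
v -4.359 1.968 -1.949
v -2.702 2.954 -3.274
v -4.274 3.348 -2.446
v -1.886 2.052 -1.294
v -3.458 2.446 -0.466
v -1.801 3.432 -1.791
v -3.373 3.827 -0.963
v 2.68 3.283 -4.606
v 3.301 3.093 -4.372
v 2.46 2.046 -2.999
v 1.84 2.237 -3.234
v 3.187 3.45 -4.169
v 2.346 2.404 -2.796
v 2.88 3.744 -4.133
v 2.039 2.697 -2.76
v 2.497 3.862 -4.278
v 1.656 2.815 -2.905
v 2.183 3.758 -4.548
v 1.343 2.712 -3.176
v 2.06 3.474 -4.841
v 1.219 2.427 -3.468
v 2.174 3.116 -5.044
v 1.333 2.07 -3.671
v 2.481 2.823 -5.08
v 1.64 1.776 -3.707
v 2.864 2.705 -4.935
v 2.023 1.658 -3.562
v 3.177 2.808 -4.664
v 2.337 1.762 -3.292
f 2 1 4
f 2 4 3
f 4 1 5
f 4 5 3
f 5 1 6
f 5 6 3
f 6 1 7
f 6 7 3
f 7 1 8
f 7 8 3
f 8 1 9
f 8 9 3
f 9 1 10
f 9 10 3
f 10 1 11
f 10 11 3
f 11 1 12
f 11 12 3
f 12 1 13
f 12 13 3
f 13 1 14
f 13 14 3
f 14 1 15
f 14 15 3
f 15 1 16
f 15 16 3
f 16 1 17
f 16 17 3
f 17 1 2
f 17 2 3
f 19 21 18
f 22 19 18
f 18 21 20
f 20 22 18
f 19 25 21
f 23 19 22
f 23 25 19
f 21 25 20
f 24 22 20
f 20 25 24
f 24 23 22
f 25 23 24
f 27 26 30
f 27 30 28
f 28 30 31
f 28 31 29
f 30 26 32
f 30 32 31
f 31 32 33
f 31 33 29
f 32 26 34
f 32 34 33
f 33 34 35
f 33 35 29
f 34 26 36
f 34 36 35
f 35 36 37
f 35 37 29
f 36 26 38
f 36 38 37
f 37 38 39
f 37 39 29
f 38 26 40
f 38 40 39
f 39 40 41
f 39 41 29
f 40 26 42
f 40 42 41
f 41 42 43
f 41 43 29
f 42 26 44
f 42 44 43
f 43 44 45
f 43 45 29
f 44 26 46
f 44 46 45
f 45 46 47
f 45 47 29
f 46 26 27
f 46 27 47
f 47 27 28
f 47 28 29



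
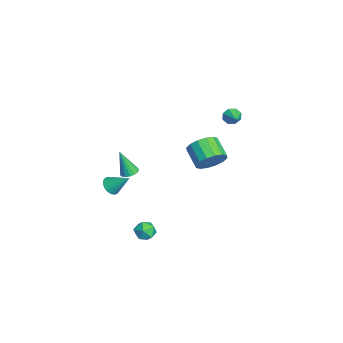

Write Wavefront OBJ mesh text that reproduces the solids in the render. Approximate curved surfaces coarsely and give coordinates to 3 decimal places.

v -3.146 1.803 -2.534
v -2.649 1.115 -2.153
v -3.737 0.71 -1.465
v -4.234 1.397 -1.846
v -2.597 1.487 -1.852
v -3.686 1.082 -1.164
v -2.693 1.944 -1.734
v -3.781 1.539 -1.046
v -2.91 2.363 -1.83
v -3.998 1.958 -1.142
v -3.19 2.632 -2.115
v -4.278 2.226 -1.427
v -3.458 2.678 -2.512
v -4.547 2.273 -1.824
v -3.643 2.49 -2.915
v -4.731 2.085 -2.227
v -3.694 2.118 -3.216
v -4.783 1.713 -2.528
v -3.599 1.661 -3.334
v -4.687 1.256 -2.646
v -3.382 1.242 -3.238
v -4.47 0.837 -2.55
v -3.102 0.974 -2.953
v -4.19 0.568 -2.265
v -2.833 0.927 -2.556
v -3.922 0.522 -1.868
v 1.509 -2.86 0.221
v 1.959 -3.077 0.193
v 1.371 -3.34 1.699
v 2.007 -2.856 0.269
v 1.941 -2.635 0.334
v 1.776 -2.466 0.374
v 1.55 -2.387 0.378
v 1.315 -2.417 0.347
v 1.124 -2.548 0.286
v 1.021 -2.751 0.211
v 1.03 -2.978 0.138
v 1.149 -3.179 0.084
v 1.35 -3.306 0.061
v 1.588 -3.332 0.075
v 1.807 -3.249 0.123
v 0.409 -3.746 -1.563
v 0.874 -3.648 -1.912
v 0.851 -2.834 -0.717
v 0.696 -3.477 -2.003
v 0.461 -3.36 -2.006
v 0.215 -3.32 -1.922
v 0.008 -3.364 -1.766
v -0.119 -3.483 -1.57
v -0.142 -3.655 -1.373
v -0.056 -3.845 -1.213
v 0.122 -4.015 -1.123
v 0.357 -4.132 -1.119
v 0.603 -4.173 -1.204
v 0.81 -4.129 -1.359
v 0.937 -4.009 -1.555
v 0.96 -3.837 -1.752
v 3.299 -1.643 -3.13
v 3.884 -1.925 -3.071
v 2.836 -2.535 -2.809
v 3.421 -2.817 -2.75
v 3.246 -2.341 -2.341
v 3.532 -1.79 -2.539
v 3.188 -2.67 -3.341
v 3.474 -2.119 -3.539
v 3.815 -2.56 -3.201
v 3.851 -2.357 -2.583
v 2.869 -2.103 -3.297
v 2.905 -1.9 -2.679
v -4.163 2.981 0.337
v -3.971 2.741 -0.119
v -3.217 3.119 0.663
v -4.016 3.158 -0.163
v -4.148 3.471 0.086
v -4.288 3.497 0.482
v -4.355 3.221 0.793
v -4.31 2.805 0.837
v -4.178 2.492 0.588
v -4.038 2.466 0.192
f 2 1 5
f 2 5 3
f 3 5 6
f 3 6 4
f 5 1 7
f 5 7 6
f 6 7 8
f 6 8 4
f 7 1 9
f 7 9 8
f 8 9 10
f 8 10 4
f 9 1 11
f 9 11 10
f 10 11 12
f 10 12 4
f 11 1 13
f 11 13 12
f 12 13 14
f 12 14 4
f 13 1 15
f 13 15 14
f 14 15 16
f 14 16 4
f 15 1 17
f 15 17 16
f 16 17 18
f 16 18 4
f 17 1 19
f 17 19 18
f 18 19 20
f 18 20 4
f 19 1 21
f 19 21 20
f 20 21 22
f 20 22 4
f 21 1 23
f 21 23 22
f 22 23 24
f 22 24 4
f 23 1 25
f 23 25 24
f 24 25 26
f 24 26 4
f 25 1 2
f 25 2 26
f 26 2 3
f 26 3 4
f 28 27 30
f 28 30 29
f 30 27 31
f 30 31 29
f 31 27 32
f 31 32 29
f 32 27 33
f 32 33 29
f 33 27 34
f 33 34 29
f 34 27 35
f 34 35 29
f 35 27 36
f 35 36 29
f 36 27 37
f 36 37 29
f 37 27 38
f 37 38 29
f 38 27 39
f 38 39 29
f 39 27 40
f 39 40 29
f 40 27 41
f 40 41 29
f 41 27 28
f 41 28 29
f 43 42 45
f 43 45 44
f 45 42 46
f 45 46 44
f 46 42 47
f 46 47 44
f 47 42 48
f 47 48 44
f 48 42 49
f 48 49 44
f 49 42 50
f 49 50 44
f 50 42 51
f 50 51 44
f 51 42 52
f 51 52 44
f 52 42 53
f 52 53 44
f 53 42 54
f 53 54 44
f 54 42 55
f 54 55 44
f 55 42 56
f 55 56 44
f 56 42 57
f 56 57 44
f 57 42 43
f 57 43 44
f 58 69 63
f 58 63 59
f 58 59 65
f 58 65 68
f 58 68 69
f 59 63 67
f 63 69 62
f 69 68 60
f 68 65 64
f 65 59 66
f 61 67 62
f 61 62 60
f 61 60 64
f 61 64 66
f 61 66 67
f 62 67 63
f 60 62 69
f 64 60 68
f 66 64 65
f 67 66 59
f 71 70 73
f 71 73 72
f 73 70 74
f 73 74 72
f 74 70 75
f 74 75 72
f 75 70 76
f 75 76 72
f 76 70 77
f 76 77 72
f 77 70 78
f 77 78 72
f 78 70 79
f 78 79 72
f 79 70 71
f 79 71 72



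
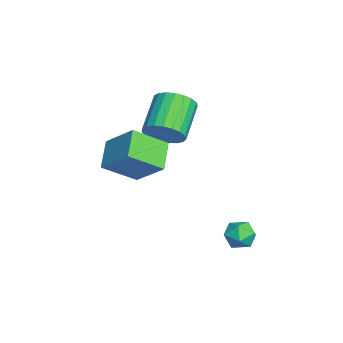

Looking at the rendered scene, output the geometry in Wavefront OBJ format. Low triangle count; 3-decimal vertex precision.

v -1.532 -2.117 -0.36
v -1.173 -3.527 0.612
v -2.732 -1.885 0.42
v -2.374 -3.295 1.392
v -0.586 -1.085 0.788
v -0.228 -2.495 1.76
v -1.787 -0.853 1.568
v -1.428 -2.263 2.54
v 0.742 2.101 -1.494
v 1.423 2.293 -1.699
v 0.757 1.207 -2.281
v 1.438 1.399 -2.486
v 1.322 1.112 -1.818
v 1.312 1.664 -1.332
v 0.868 1.836 -2.648
v 0.858 2.388 -2.162
v 1.5 2.129 -2.412
v 1.781 1.682 -1.899
v 0.399 1.818 -2.081
v 0.68 1.371 -1.568
v -2.765 -0.992 1.499
v -2.185 -0.681 2.142
v -3.675 -0.138 3.224
v -4.255 -0.448 2.581
v -2.232 -0.372 1.922
v -3.722 0.171 3.004
v -2.371 -0.17 1.628
v -3.861 0.373 2.71
v -2.579 -0.11 1.313
v -4.069 0.433 2.395
v -2.819 -0.203 1.029
v -4.309 0.341 2.111
v -3.049 -0.431 0.827
v -4.539 0.112 1.909
v -3.23 -0.757 0.741
v -4.72 -0.214 1.823
v -3.331 -1.123 0.786
v -4.821 -0.58 1.868
v -3.334 -1.467 0.954
v -4.824 -0.923 2.036
v -3.239 -1.728 1.217
v -4.729 -1.185 2.299
v -3.061 -1.862 1.528
v -4.551 -1.319 2.61
v -2.833 -1.846 1.834
v -4.323 -1.302 2.917
v -2.593 -1.681 2.083
v -4.083 -1.138 3.165
v -2.382 -1.398 2.23
v -3.872 -0.855 3.312
v -2.238 -1.044 2.251
v -3.728 -0.501 3.333
f 2 4 1
f 5 2 1
f 1 4 3
f 3 5 1
f 2 8 4
f 6 2 5
f 6 8 2
f 4 8 3
f 7 5 3
f 3 8 7
f 7 6 5
f 8 6 7
f 9 20 14
f 9 14 10
f 9 10 16
f 9 16 19
f 9 19 20
f 10 14 18
f 14 20 13
f 20 19 11
f 19 16 15
f 16 10 17
f 12 18 13
f 12 13 11
f 12 11 15
f 12 15 17
f 12 17 18
f 13 18 14
f 11 13 20
f 15 11 19
f 17 15 16
f 18 17 10
f 22 21 25
f 22 25 23
f 23 25 26
f 23 26 24
f 25 21 27
f 25 27 26
f 26 27 28
f 26 28 24
f 27 21 29
f 27 29 28
f 28 29 30
f 28 30 24
f 29 21 31
f 29 31 30
f 30 31 32
f 30 32 24
f 31 21 33
f 31 33 32
f 32 33 34
f 32 34 24
f 33 21 35
f 33 35 34
f 34 35 36
f 34 36 24
f 35 21 37
f 35 37 36
f 36 37 38
f 36 38 24
f 37 21 39
f 37 39 38
f 38 39 40
f 38 40 24
f 39 21 41
f 39 41 40
f 40 41 42
f 40 42 24
f 41 21 43
f 41 43 42
f 42 43 44
f 42 44 24
f 43 21 45
f 43 45 44
f 44 45 46
f 44 46 24
f 45 21 47
f 45 47 46
f 46 47 48
f 46 48 24
f 47 21 49
f 47 49 48
f 48 49 50
f 48 50 24
f 49 21 51
f 49 51 50
f 50 51 52
f 50 52 24
f 51 21 22
f 51 22 52
f 52 22 23
f 52 23 24



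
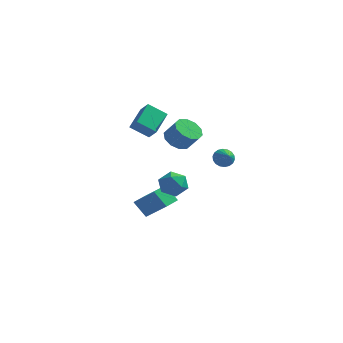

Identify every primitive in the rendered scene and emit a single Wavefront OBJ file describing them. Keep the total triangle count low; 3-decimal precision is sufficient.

v 0.396 2.751 0.317
v 0.937 3.204 0.396
v 0.964 1.969 0.923
v 0.755 3.267 0.647
v 0.503 3.227 0.833
v 0.229 3.093 0.916
v -0.011 2.892 0.881
v -0.171 2.662 0.735
v -0.219 2.45 0.505
v -0.144 2.297 0.239
v 0.037 2.235 -0.012
v 0.29 2.274 -0.198
v 0.563 2.408 -0.282
v 0.804 2.61 -0.247
v 0.964 2.84 -0.1
v 1.011 3.052 0.129
v -2.578 0.316 -0.967
v -1.63 0.645 -0.786
v -2.05 -1.245 -0.894
v -1.102 -0.916 -0.713
v -1.828 -0.796 -0.006
v -2.154 0.17 -0.051
v -1.526 -0.77 -1.629
v -1.852 0.196 -1.674
v -0.98 -0.026 -1.194
v -1.166 -0.042 -0.192
v -2.514 -0.558 -1.488
v -2.7 -0.574 -0.486
v -4.623 -0.231 3.531
v -4.481 1.422 4.35
v -3.492 0.077 2.713
v -3.349 1.729 3.532
v -4.011 -0.629 4.228
v -3.868 1.023 5.047
v -2.879 -0.322 3.41
v -2.737 1.331 4.229
v -1.665 -0.067 2.882
v -0.972 -0.374 2.292
v -0.182 -0.58 3.329
v -0.875 -0.273 3.918
v -0.909 0.212 2.36
v -0.118 0.006 3.397
v -1.134 0.691 2.628
v -0.344 0.485 3.664
v -1.563 0.881 2.992
v -0.772 0.675 4.029
v -2.03 0.709 3.314
v -1.239 0.503 4.351
v -2.358 0.24 3.471
v -1.568 0.034 4.508
v -2.422 -0.346 3.403
v -1.631 -0.552 4.44
v -2.196 -0.825 3.136
v -1.406 -1.031 4.172
v -1.768 -1.015 2.771
v -0.977 -1.221 3.808
v -1.301 -0.843 2.449
v -0.51 -1.049 3.486
v -5.196 2.026 -4.082
v -3.675 1.513 -2.667
v -4.85 3.175 -4.039
v -3.329 2.661 -2.624
v -4.311 1.799 -5.116
v -2.79 1.285 -3.701
v -3.965 2.947 -5.073
v -2.444 2.434 -3.658
f 2 1 4
f 2 4 3
f 4 1 5
f 4 5 3
f 5 1 6
f 5 6 3
f 6 1 7
f 6 7 3
f 7 1 8
f 7 8 3
f 8 1 9
f 8 9 3
f 9 1 10
f 9 10 3
f 10 1 11
f 10 11 3
f 11 1 12
f 11 12 3
f 12 1 13
f 12 13 3
f 13 1 14
f 13 14 3
f 14 1 15
f 14 15 3
f 15 1 16
f 15 16 3
f 16 1 2
f 16 2 3
f 17 28 22
f 17 22 18
f 17 18 24
f 17 24 27
f 17 27 28
f 18 22 26
f 22 28 21
f 28 27 19
f 27 24 23
f 24 18 25
f 20 26 21
f 20 21 19
f 20 19 23
f 20 23 25
f 20 25 26
f 21 26 22
f 19 21 28
f 23 19 27
f 25 23 24
f 26 25 18
f 30 32 29
f 33 30 29
f 29 32 31
f 31 33 29
f 30 36 32
f 34 30 33
f 34 36 30
f 32 36 31
f 35 33 31
f 31 36 35
f 35 34 33
f 36 34 35
f 38 37 41
f 38 41 39
f 39 41 42
f 39 42 40
f 41 37 43
f 41 43 42
f 42 43 44
f 42 44 40
f 43 37 45
f 43 45 44
f 44 45 46
f 44 46 40
f 45 37 47
f 45 47 46
f 46 47 48
f 46 48 40
f 47 37 49
f 47 49 48
f 48 49 50
f 48 50 40
f 49 37 51
f 49 51 50
f 50 51 52
f 50 52 40
f 51 37 53
f 51 53 52
f 52 53 54
f 52 54 40
f 53 37 55
f 53 55 54
f 54 55 56
f 54 56 40
f 55 37 57
f 55 57 56
f 56 57 58
f 56 58 40
f 57 37 38
f 57 38 58
f 58 38 39
f 58 39 40
f 60 62 59
f 63 60 59
f 59 62 61
f 61 63 59
f 60 66 62
f 64 60 63
f 64 66 60
f 62 66 61
f 65 63 61
f 61 66 65
f 65 64 63
f 66 64 65



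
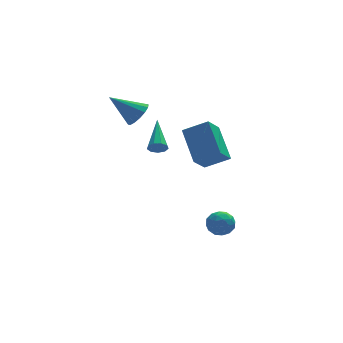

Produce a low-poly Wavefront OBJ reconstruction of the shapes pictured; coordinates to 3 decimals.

v -1.061 1.98 2.545
v -0.627 1.645 3.181
v -2.479 2.44 3.755
v -0.503 2.061 3.167
v -0.529 2.456 2.987
v -0.698 2.723 2.688
v -0.964 2.791 2.351
v -1.256 2.642 2.065
v -1.496 2.315 1.909
v -1.62 1.898 1.922
v -1.594 1.503 2.103
v -1.425 1.236 2.401
v -1.159 1.168 2.739
v -0.867 1.318 3.024
v 1.458 -2.279 -3.115
v 2.096 -1.807 -3.277
v 2.144 -3.333 -3.483
v 2.782 -2.861 -3.645
v 2.544 -2.972 -2.879
v 2.12 -2.321 -2.651
v 2.12 -2.819 -4.109
v 1.696 -2.168 -3.881
v 2.505 -2.141 -3.891
v 2.767 -2.236 -3.131
v 1.473 -2.904 -3.629
v 1.735 -2.999 -2.869
v 1.717 -1.951 -3.164
v 2.523 -3.189 -3.596
v 2.384 -3.255 -3.146
v 2.759 -2.977 -3.241
v 1.731 -2.253 -2.796
v 2.106 -1.975 -2.891
v 2.37 -2.66 -2.657
v 2.134 -3.165 -3.869
v 2.509 -2.887 -3.964
v 1.481 -2.163 -3.519
v 1.856 -1.885 -3.614
v 1.87 -2.48 -4.103
v 2.332 -1.87 -3.619
v 2.735 -2.489 -3.836
v 2.346 -2.464 -4.108
v 2.097 -2.081 -3.975
v 2.486 -1.925 -3.173
v 2.89 -2.544 -3.389
v 2.75 -2.61 -2.939
v 2.501 -2.227 -2.805
v 2.727 -2.121 -3.534
v 1.35 -2.596 -3.371
v 1.754 -3.215 -3.587
v 1.739 -2.913 -3.955
v 1.49 -2.53 -3.821
v 1.505 -2.651 -2.924
v 1.908 -3.27 -3.141
v 2.143 -3.059 -2.785
v 1.894 -2.676 -2.652
v 1.513 -3.019 -3.226
v -1.007 -2.067 2.304
v -0.616 -1.965 1.946
v -0.593 -0.253 3.276
v -0.937 -1.827 1.825
v -1.291 -1.802 1.929
v -1.511 -1.901 2.208
v -1.496 -2.078 2.532
v -1.252 -2.25 2.749
v -0.893 -2.337 2.758
v -0.587 -2.297 2.555
v -0.478 -2.15 2.234
v 0.993 -3.566 1.484
v 0.248 -4.304 2.411
v 0.849 -1.825 2.756
v 0.103 -2.564 3.682
v 2.217 -3.956 2.158
v 1.471 -4.695 3.084
v 2.072 -2.216 3.429
v 1.327 -2.954 4.356
f 2 1 4
f 2 4 3
f 4 1 5
f 4 5 3
f 5 1 6
f 5 6 3
f 6 1 7
f 6 7 3
f 7 1 8
f 7 8 3
f 8 1 9
f 8 9 3
f 9 1 10
f 9 10 3
f 10 1 11
f 10 11 3
f 11 1 12
f 11 12 3
f 12 1 13
f 12 13 3
f 13 1 14
f 13 14 3
f 14 1 2
f 14 2 3
f 15 52 31
f 52 26 55
f 31 55 20
f 52 55 31
f 15 31 27
f 31 20 32
f 27 32 16
f 31 32 27
f 15 27 36
f 27 16 37
f 36 37 22
f 27 37 36
f 15 36 48
f 36 22 51
f 48 51 25
f 36 51 48
f 15 48 52
f 48 25 56
f 52 56 26
f 48 56 52
f 16 32 43
f 32 20 46
f 43 46 24
f 32 46 43
f 20 55 33
f 55 26 54
f 33 54 19
f 55 54 33
f 26 56 53
f 56 25 49
f 53 49 17
f 56 49 53
f 25 51 50
f 51 22 38
f 50 38 21
f 51 38 50
f 22 37 42
f 37 16 39
f 42 39 23
f 37 39 42
f 18 44 30
f 44 24 45
f 30 45 19
f 44 45 30
f 18 30 28
f 30 19 29
f 28 29 17
f 30 29 28
f 18 28 35
f 28 17 34
f 35 34 21
f 28 34 35
f 18 35 40
f 35 21 41
f 40 41 23
f 35 41 40
f 18 40 44
f 40 23 47
f 44 47 24
f 40 47 44
f 19 45 33
f 45 24 46
f 33 46 20
f 45 46 33
f 17 29 53
f 29 19 54
f 53 54 26
f 29 54 53
f 21 34 50
f 34 17 49
f 50 49 25
f 34 49 50
f 23 41 42
f 41 21 38
f 42 38 22
f 41 38 42
f 24 47 43
f 47 23 39
f 43 39 16
f 47 39 43
f 58 57 60
f 58 60 59
f 60 57 61
f 60 61 59
f 61 57 62
f 61 62 59
f 62 57 63
f 62 63 59
f 63 57 64
f 63 64 59
f 64 57 65
f 64 65 59
f 65 57 66
f 65 66 59
f 66 57 67
f 66 67 59
f 67 57 58
f 67 58 59
f 69 71 68
f 72 69 68
f 68 71 70
f 70 72 68
f 69 75 71
f 73 69 72
f 73 75 69
f 71 75 70
f 74 72 70
f 70 75 74
f 74 73 72
f 75 73 74



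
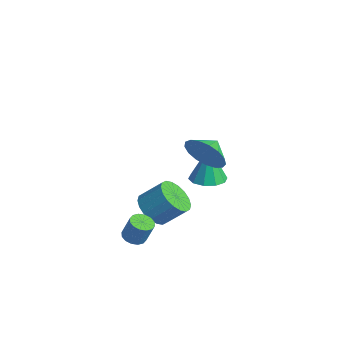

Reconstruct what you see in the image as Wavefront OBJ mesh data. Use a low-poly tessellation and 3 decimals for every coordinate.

v 0.447 -1.464 -2.441
v 1.347 -1.695 -2.751
v 1.914 -0.808 -1.769
v 1.013 -0.576 -1.459
v 1.243 -1.353 -3.001
v 1.81 -0.466 -2.018
v 0.982 -1.032 -3.14
v 1.549 -0.145 -2.157
v 0.615 -0.797 -3.14
v 1.182 0.09 -2.157
v 0.214 -0.694 -3.002
v 0.781 0.193 -2.019
v -0.14 -0.743 -2.753
v 0.426 0.144 -1.77
v -0.379 -0.935 -2.442
v 0.188 -0.048 -1.46
v -0.454 -1.232 -2.131
v 0.113 -0.345 -1.149
v -0.35 -1.574 -1.882
v 0.217 -0.687 -0.899
v -0.089 -1.895 -1.743
v 0.478 -1.008 -0.76
v 0.278 -2.13 -1.743
v 0.845 -1.243 -0.76
v 0.679 -2.233 -1.881
v 1.246 -1.346 -0.898
v 1.034 -2.184 -2.13
v 1.6 -1.297 -1.147
v 1.272 -1.992 -2.44
v 1.839 -1.105 -1.458
v -2.419 2.775 -3.41
v -1.639 3.281 -3.38
v -2.581 2.905 -1.37
v -2.083 3.641 -3.439
v -2.655 3.671 -3.486
v -3.137 3.358 -3.504
v -3.344 2.822 -3.487
v -3.198 2.268 -3.439
v -2.754 1.908 -3.381
v -2.182 1.878 -3.333
v -1.7 2.191 -3.315
v -1.493 2.727 -3.333
v 2.454 -3.314 -2.334
v 2.755 -2.861 -2.535
v 3.107 -2.613 -1.447
v 2.806 -3.066 -1.246
v 2.483 -2.752 -2.472
v 2.835 -2.503 -1.384
v 2.203 -2.793 -2.372
v 2.555 -2.544 -1.284
v 1.99 -2.974 -2.262
v 2.342 -2.725 -1.174
v 1.902 -3.246 -2.171
v 2.253 -2.997 -1.083
v 1.961 -3.537 -2.124
v 2.313 -3.288 -1.036
v 2.153 -3.767 -2.133
v 2.505 -3.519 -1.045
v 2.425 -3.877 -2.196
v 2.777 -3.628 -1.108
v 2.705 -3.836 -2.296
v 3.057 -3.587 -1.208
v 2.918 -3.655 -2.406
v 3.27 -3.406 -1.318
v 3.007 -3.383 -2.497
v 3.358 -3.134 -1.409
v 2.947 -3.092 -2.544
v 3.299 -2.843 -1.456
v 2.482 0.112 2.023
v 3.051 0.027 2.937
v 2.038 0.948 2.377
v 3.351 0.316 2.631
v 3.452 0.559 2.186
v 3.331 0.699 1.703
v 3.015 0.705 1.294
v 2.577 0.575 1.052
v 2.118 0.339 1.032
v 1.741 0.051 1.239
v 1.535 -0.222 1.626
v 1.545 -0.419 2.104
v 1.77 -0.495 2.563
v 2.158 -0.431 2.898
v 2.62 -0.243 3.033
f 2 1 5
f 2 5 3
f 3 5 6
f 3 6 4
f 5 1 7
f 5 7 6
f 6 7 8
f 6 8 4
f 7 1 9
f 7 9 8
f 8 9 10
f 8 10 4
f 9 1 11
f 9 11 10
f 10 11 12
f 10 12 4
f 11 1 13
f 11 13 12
f 12 13 14
f 12 14 4
f 13 1 15
f 13 15 14
f 14 15 16
f 14 16 4
f 15 1 17
f 15 17 16
f 16 17 18
f 16 18 4
f 17 1 19
f 17 19 18
f 18 19 20
f 18 20 4
f 19 1 21
f 19 21 20
f 20 21 22
f 20 22 4
f 21 1 23
f 21 23 22
f 22 23 24
f 22 24 4
f 23 1 25
f 23 25 24
f 24 25 26
f 24 26 4
f 25 1 27
f 25 27 26
f 26 27 28
f 26 28 4
f 27 1 29
f 27 29 28
f 28 29 30
f 28 30 4
f 29 1 2
f 29 2 30
f 30 2 3
f 30 3 4
f 32 31 34
f 32 34 33
f 34 31 35
f 34 35 33
f 35 31 36
f 35 36 33
f 36 31 37
f 36 37 33
f 37 31 38
f 37 38 33
f 38 31 39
f 38 39 33
f 39 31 40
f 39 40 33
f 40 31 41
f 40 41 33
f 41 31 42
f 41 42 33
f 42 31 32
f 42 32 33
f 44 43 47
f 44 47 45
f 45 47 48
f 45 48 46
f 47 43 49
f 47 49 48
f 48 49 50
f 48 50 46
f 49 43 51
f 49 51 50
f 50 51 52
f 50 52 46
f 51 43 53
f 51 53 52
f 52 53 54
f 52 54 46
f 53 43 55
f 53 55 54
f 54 55 56
f 54 56 46
f 55 43 57
f 55 57 56
f 56 57 58
f 56 58 46
f 57 43 59
f 57 59 58
f 58 59 60
f 58 60 46
f 59 43 61
f 59 61 60
f 60 61 62
f 60 62 46
f 61 43 63
f 61 63 62
f 62 63 64
f 62 64 46
f 63 43 65
f 63 65 64
f 64 65 66
f 64 66 46
f 65 43 67
f 65 67 66
f 66 67 68
f 66 68 46
f 67 43 44
f 67 44 68
f 68 44 45
f 68 45 46
f 70 69 72
f 70 72 71
f 72 69 73
f 72 73 71
f 73 69 74
f 73 74 71
f 74 69 75
f 74 75 71
f 75 69 76
f 75 76 71
f 76 69 77
f 76 77 71
f 77 69 78
f 77 78 71
f 78 69 79
f 78 79 71
f 79 69 80
f 79 80 71
f 80 69 81
f 80 81 71
f 81 69 82
f 81 82 71
f 82 69 83
f 82 83 71
f 83 69 70
f 83 70 71



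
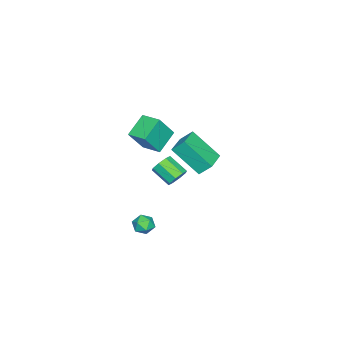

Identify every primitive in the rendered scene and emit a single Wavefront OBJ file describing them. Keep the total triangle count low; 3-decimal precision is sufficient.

v -3.351 -2.733 -0.088
v -4.697 -2.428 0.798
v -2.951 -1.499 0.095
v -4.297 -1.193 0.981
v -2.463 -3.247 1.439
v -3.809 -2.941 2.325
v -2.063 -2.012 1.622
v -3.409 -1.707 2.508
v -2.626 -0.256 -1.573
v -1.936 -0.459 -1.605
v -2.244 -1.627 -0.859
v -2.934 -1.424 -0.827
v -2.044 -0.148 -1.163
v -2.352 -1.316 -0.417
v -2.492 0.1 -0.961
v -2.801 -1.069 -0.215
v -3.019 0.139 -1.118
v -3.328 -1.029 -0.371
v -3.316 -0.053 -1.541
v -3.624 -1.221 -0.795
v -3.208 -0.364 -1.983
v -3.516 -1.532 -1.237
v -2.759 -0.611 -2.185
v -3.068 -1.78 -1.439
v -2.232 -0.651 -2.029
v -2.541 -1.819 -1.282
v 0.443 2.768 2.644
v 0.417 1.162 4.147
v 0.307 3.453 3.373
v 0.28 1.847 4.877
v 1.92 2.893 2.803
v 1.893 1.287 4.307
v 1.783 3.578 3.533
v 1.757 1.972 5.036
v -0.221 -0.811 -3.453
v 0.43 -0.657 -3.171
v 0.29 -1.483 -4.269
v 0.941 -1.329 -3.987
v 0.473 -1.743 -3.617
v 0.157 -1.327 -3.113
v 0.563 -0.813 -4.327
v 0.247 -0.397 -3.823
v 0.914 -0.659 -3.712
v 0.859 -1.234 -3.272
v -0.139 -0.906 -4.168
v -0.194 -1.481 -3.728
f 2 4 1
f 5 2 1
f 1 4 3
f 3 5 1
f 2 8 4
f 6 2 5
f 6 8 2
f 4 8 3
f 7 5 3
f 3 8 7
f 7 6 5
f 8 6 7
f 10 9 13
f 10 13 11
f 11 13 14
f 11 14 12
f 13 9 15
f 13 15 14
f 14 15 16
f 14 16 12
f 15 9 17
f 15 17 16
f 16 17 18
f 16 18 12
f 17 9 19
f 17 19 18
f 18 19 20
f 18 20 12
f 19 9 21
f 19 21 20
f 20 21 22
f 20 22 12
f 21 9 23
f 21 23 22
f 22 23 24
f 22 24 12
f 23 9 25
f 23 25 24
f 24 25 26
f 24 26 12
f 25 9 10
f 25 10 26
f 26 10 11
f 26 11 12
f 28 30 27
f 31 28 27
f 27 30 29
f 29 31 27
f 28 34 30
f 32 28 31
f 32 34 28
f 30 34 29
f 33 31 29
f 29 34 33
f 33 32 31
f 34 32 33
f 35 46 40
f 35 40 36
f 35 36 42
f 35 42 45
f 35 45 46
f 36 40 44
f 40 46 39
f 46 45 37
f 45 42 41
f 42 36 43
f 38 44 39
f 38 39 37
f 38 37 41
f 38 41 43
f 38 43 44
f 39 44 40
f 37 39 46
f 41 37 45
f 43 41 42
f 44 43 36



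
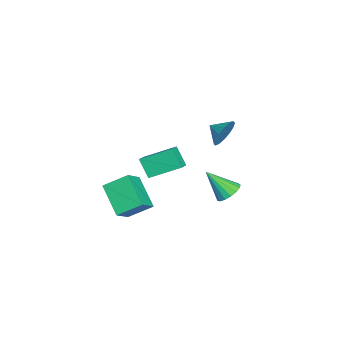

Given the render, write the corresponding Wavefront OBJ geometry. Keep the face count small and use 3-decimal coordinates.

v -0.389 3.086 2.587
v 0.153 3.131 3.39
v -0.771 2.214 2.893
v -0.277 3.361 3.51
v -0.737 3.518 3.382
v -1.103 3.559 3.042
v -1.278 3.473 2.579
v -1.215 3.283 2.118
v -0.931 3.041 1.783
v -0.501 2.81 1.663
v -0.041 2.654 1.791
v 0.325 2.613 2.132
v 0.5 2.699 2.594
v 0.437 2.888 3.055
v -4.417 -2.116 -2.697
v -3.59 -2.236 -2.336
v -4.578 -0.211 -1.692
v -3.752 -0.331 -1.331
v -3.828 -1.469 -3.829
v -3.002 -1.589 -3.468
v -3.99 0.436 -2.824
v -3.163 0.316 -2.463
v 3.524 -1.57 -1.996
v 2.119 -2.585 -0.742
v 3.308 -0.212 -1.139
v 1.903 -1.227 0.115
v 4.637 -1.973 -1.075
v 3.232 -2.988 0.179
v 4.421 -0.615 -0.218
v 3.016 -1.63 1.036
v -0.592 3.348 -2.413
v 0.255 3.27 -2.405
v -0.728 2.032 -0.927
v 0.182 3.573 -2.143
v -0.068 3.824 -1.944
v -0.437 3.967 -1.852
v -0.843 3.967 -1.888
v -1.19 3.826 -2.045
v -1.401 3.575 -2.286
v -1.426 3.272 -2.557
v -1.26 2.987 -2.794
v -0.941 2.784 -2.945
v -0.542 2.71 -2.973
v -0.154 2.783 -2.873
v 0.133 2.985 -2.668
f 2 1 4
f 2 4 3
f 4 1 5
f 4 5 3
f 5 1 6
f 5 6 3
f 6 1 7
f 6 7 3
f 7 1 8
f 7 8 3
f 8 1 9
f 8 9 3
f 9 1 10
f 9 10 3
f 10 1 11
f 10 11 3
f 11 1 12
f 11 12 3
f 12 1 13
f 12 13 3
f 13 1 14
f 13 14 3
f 14 1 2
f 14 2 3
f 16 18 15
f 19 16 15
f 15 18 17
f 17 19 15
f 16 22 18
f 20 16 19
f 20 22 16
f 18 22 17
f 21 19 17
f 17 22 21
f 21 20 19
f 22 20 21
f 24 26 23
f 27 24 23
f 23 26 25
f 25 27 23
f 24 30 26
f 28 24 27
f 28 30 24
f 26 30 25
f 29 27 25
f 25 30 29
f 29 28 27
f 30 28 29
f 32 31 34
f 32 34 33
f 34 31 35
f 34 35 33
f 35 31 36
f 35 36 33
f 36 31 37
f 36 37 33
f 37 31 38
f 37 38 33
f 38 31 39
f 38 39 33
f 39 31 40
f 39 40 33
f 40 31 41
f 40 41 33
f 41 31 42
f 41 42 33
f 42 31 43
f 42 43 33
f 43 31 44
f 43 44 33
f 44 31 45
f 44 45 33
f 45 31 32
f 45 32 33



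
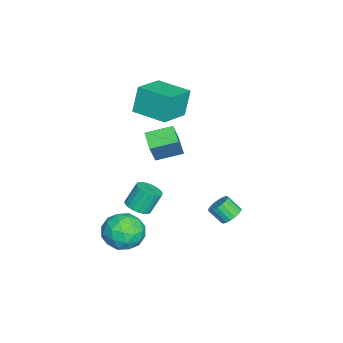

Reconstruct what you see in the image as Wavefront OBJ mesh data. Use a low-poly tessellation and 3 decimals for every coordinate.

v -1.655 2.613 -3.519
v -1.094 2.246 -3.753
v -1.263 1.48 -2.954
v -1.825 1.847 -2.721
v -0.967 2.441 -3.539
v -1.136 1.674 -2.74
v -0.976 2.67 -3.321
v -1.145 1.903 -2.522
v -1.12 2.888 -3.143
v -1.289 2.121 -2.344
v -1.369 3.051 -3.039
v -1.539 2.284 -2.24
v -1.676 3.128 -3.03
v -1.845 2.361 -2.231
v -1.978 3.102 -3.118
v -2.147 2.336 -2.32
v -2.217 2.98 -3.286
v -2.386 2.214 -2.487
v -2.344 2.786 -3.5
v -2.513 2.019 -2.701
v -2.335 2.557 -3.718
v -2.504 1.79 -2.919
v -2.191 2.339 -3.896
v -2.36 1.572 -3.097
v -1.941 2.176 -4
v -2.111 1.409 -3.201
v -1.635 2.099 -4.009
v -1.804 1.332 -3.21
v -1.333 2.124 -3.92
v -1.502 1.358 -3.122
v 1.374 -1.6 -2.44
v 2.145 -1.806 -3.417
v 1.395 -3.594 -2.003
v 2.166 -3.8 -2.98
v 2.584 -3.175 -1.967
v 2.571 -1.942 -2.237
v 0.969 -3.458 -3.183
v 0.956 -2.225 -3.453
v 1.894 -2.954 -3.876
v 2.893 -2.779 -3.125
v 0.647 -2.621 -2.295
v 1.646 -2.446 -1.544
v 1.758 -1.528 -2.967
v 1.782 -3.872 -2.453
v 2.028 -3.505 -1.858
v 2.481 -3.626 -2.432
v 2.008 -1.608 -2.273
v 2.462 -1.729 -2.848
v 2.72 -2.534 -1.996
v 1.078 -3.671 -2.572
v 1.532 -3.792 -3.147
v 1.059 -1.774 -2.988
v 1.512 -1.895 -3.562
v 0.82 -2.866 -3.424
v 2.064 -2.324 -3.811
v 2.076 -3.496 -3.554
v 1.372 -3.295 -3.673
v 1.364 -2.57 -3.832
v 2.651 -2.221 -3.37
v 2.663 -3.393 -3.113
v 2.909 -3.026 -2.518
v 2.901 -2.301 -2.676
v 2.503 -2.896 -3.639
v 0.877 -2.007 -2.307
v 0.889 -3.179 -2.05
v 0.639 -3.099 -2.744
v 0.631 -2.374 -2.902
v 1.464 -1.904 -1.866
v 1.476 -3.076 -1.609
v 2.176 -2.83 -1.588
v 2.168 -2.105 -1.747
v 1.037 -2.504 -1.781
v -5.074 -2.26 2.664
v -5.52 -2.016 4.349
v -4.211 -0.358 2.616
v -4.657 -0.113 4.301
v -3.263 -3.067 3.259
v -3.709 -2.822 4.944
v -2.4 -1.164 3.211
v -2.846 -0.92 4.896
v 1.41 -1.987 -0.892
v 2.106 -2.132 -0.597
v 1.707 -1.558 0.627
v 1.01 -1.413 0.332
v 2.146 -1.839 -0.721
v 1.747 -1.265 0.503
v 2.058 -1.572 -0.875
v 1.659 -0.998 0.349
v 1.859 -1.377 -1.032
v 1.459 -0.803 0.193
v 1.581 -1.287 -1.164
v 1.182 -0.713 0.06
v 1.274 -1.319 -1.25
v 0.875 -0.745 -0.025
v 0.991 -1.465 -1.273
v 0.592 -0.891 -0.049
v 0.779 -1.702 -1.231
v 0.38 -1.128 -0.007
v 0.677 -1.989 -1.13
v 0.278 -1.414 0.094
v 0.702 -2.274 -0.988
v 0.303 -1.7 0.236
v 0.848 -2.511 -0.83
v 0.449 -1.937 0.395
v 1.092 -2.656 -0.682
v 0.693 -2.082 0.543
v 1.391 -2.686 -0.57
v 0.992 -2.112 0.654
v 1.693 -2.595 -0.515
v 1.294 -2.021 0.71
v 1.946 -2.399 -0.524
v 1.547 -1.825 0.7
v -3.894 -2.2 0.173
v -3.081 -2.381 1.713
v -4.342 -0.71 0.585
v -3.529 -0.89 2.124
v -2.851 -1.75 -0.324
v -2.038 -1.93 1.215
v -3.299 -0.259 0.087
v -2.486 -0.44 1.627
f 2 1 5
f 2 5 3
f 3 5 6
f 3 6 4
f 5 1 7
f 5 7 6
f 6 7 8
f 6 8 4
f 7 1 9
f 7 9 8
f 8 9 10
f 8 10 4
f 9 1 11
f 9 11 10
f 10 11 12
f 10 12 4
f 11 1 13
f 11 13 12
f 12 13 14
f 12 14 4
f 13 1 15
f 13 15 14
f 14 15 16
f 14 16 4
f 15 1 17
f 15 17 16
f 16 17 18
f 16 18 4
f 17 1 19
f 17 19 18
f 18 19 20
f 18 20 4
f 19 1 21
f 19 21 20
f 20 21 22
f 20 22 4
f 21 1 23
f 21 23 22
f 22 23 24
f 22 24 4
f 23 1 25
f 23 25 24
f 24 25 26
f 24 26 4
f 25 1 27
f 25 27 26
f 26 27 28
f 26 28 4
f 27 1 29
f 27 29 28
f 28 29 30
f 28 30 4
f 29 1 2
f 29 2 30
f 30 2 3
f 30 3 4
f 31 68 47
f 68 42 71
f 47 71 36
f 68 71 47
f 31 47 43
f 47 36 48
f 43 48 32
f 47 48 43
f 31 43 52
f 43 32 53
f 52 53 38
f 43 53 52
f 31 52 64
f 52 38 67
f 64 67 41
f 52 67 64
f 31 64 68
f 64 41 72
f 68 72 42
f 64 72 68
f 32 48 59
f 48 36 62
f 59 62 40
f 48 62 59
f 36 71 49
f 71 42 70
f 49 70 35
f 71 70 49
f 42 72 69
f 72 41 65
f 69 65 33
f 72 65 69
f 41 67 66
f 67 38 54
f 66 54 37
f 67 54 66
f 38 53 58
f 53 32 55
f 58 55 39
f 53 55 58
f 34 60 46
f 60 40 61
f 46 61 35
f 60 61 46
f 34 46 44
f 46 35 45
f 44 45 33
f 46 45 44
f 34 44 51
f 44 33 50
f 51 50 37
f 44 50 51
f 34 51 56
f 51 37 57
f 56 57 39
f 51 57 56
f 34 56 60
f 56 39 63
f 60 63 40
f 56 63 60
f 35 61 49
f 61 40 62
f 49 62 36
f 61 62 49
f 33 45 69
f 45 35 70
f 69 70 42
f 45 70 69
f 37 50 66
f 50 33 65
f 66 65 41
f 50 65 66
f 39 57 58
f 57 37 54
f 58 54 38
f 57 54 58
f 40 63 59
f 63 39 55
f 59 55 32
f 63 55 59
f 74 76 73
f 77 74 73
f 73 76 75
f 75 77 73
f 74 80 76
f 78 74 77
f 78 80 74
f 76 80 75
f 79 77 75
f 75 80 79
f 79 78 77
f 80 78 79
f 82 81 85
f 82 85 83
f 83 85 86
f 83 86 84
f 85 81 87
f 85 87 86
f 86 87 88
f 86 88 84
f 87 81 89
f 87 89 88
f 88 89 90
f 88 90 84
f 89 81 91
f 89 91 90
f 90 91 92
f 90 92 84
f 91 81 93
f 91 93 92
f 92 93 94
f 92 94 84
f 93 81 95
f 93 95 94
f 94 95 96
f 94 96 84
f 95 81 97
f 95 97 96
f 96 97 98
f 96 98 84
f 97 81 99
f 97 99 98
f 98 99 100
f 98 100 84
f 99 81 101
f 99 101 100
f 100 101 102
f 100 102 84
f 101 81 103
f 101 103 102
f 102 103 104
f 102 104 84
f 103 81 105
f 103 105 104
f 104 105 106
f 104 106 84
f 105 81 107
f 105 107 106
f 106 107 108
f 106 108 84
f 107 81 109
f 107 109 108
f 108 109 110
f 108 110 84
f 109 81 111
f 109 111 110
f 110 111 112
f 110 112 84
f 111 81 82
f 111 82 112
f 112 82 83
f 112 83 84
f 114 116 113
f 117 114 113
f 113 116 115
f 115 117 113
f 114 120 116
f 118 114 117
f 118 120 114
f 116 120 115
f 119 117 115
f 115 120 119
f 119 118 117
f 120 118 119

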